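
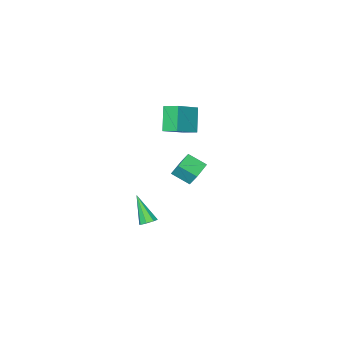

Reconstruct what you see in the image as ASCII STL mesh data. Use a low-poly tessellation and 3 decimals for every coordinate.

solid 
facet normal 0.036 0.570 -0.821
outer loop
vertex -1.155 -0.383 -3.964
vertex -1.695 -0.368 -3.977
vertex -1.31 -0.065 -3.75
endloop
endfacet
facet normal 0.888 0.138 0.438
outer loop
vertex -1.155 -0.383 -3.964
vertex -1.31 -0.065 -3.75
vertex -1.765 -1.472 -2.383
endloop
endfacet
facet normal 0.038 0.568 -0.822
outer loop
vertex -1.31 -0.065 -3.75
vertex -1.695 -0.368 -3.977
vertex -1.69 0.076 -3.67
endloop
endfacet
facet normal 0.369 0.584 0.723
outer loop
vertex -1.31 -0.065 -3.75
vertex -1.69 0.076 -3.67
vertex -1.765 -1.472 -2.383
endloop
endfacet
facet normal 0.035 0.568 -0.822
outer loop
vertex -1.69 0.076 -3.67
vertex -1.695 -0.368 -3.977
vertex -2.073 -0.044 -3.769
endloop
endfacet
facet normal -0.372 0.604 0.705
outer loop
vertex -1.69 0.076 -3.67
vertex -2.073 -0.044 -3.769
vertex -1.765 -1.472 -2.383
endloop
endfacet
facet normal 0.037 0.570 -0.821
outer loop
vertex -2.073 -0.044 -3.769
vertex -1.695 -0.368 -3.977
vertex -2.234 -0.353 -3.991
endloop
endfacet
facet normal -0.900 0.187 0.393
outer loop
vertex -2.073 -0.044 -3.769
vertex -2.234 -0.353 -3.991
vertex -1.765 -1.472 -2.383
endloop
endfacet
facet normal 0.037 0.568 -0.822
outer loop
vertex -2.234 -0.353 -3.991
vertex -1.695 -0.368 -3.977
vertex -2.08 -0.671 -4.204
endloop
endfacet
facet normal -0.907 -0.420 -0.028
outer loop
vertex -2.234 -0.353 -3.991
vertex -2.08 -0.671 -4.204
vertex -1.765 -1.472 -2.383
endloop
endfacet
facet normal 0.036 0.569 -0.821
outer loop
vertex -2.08 -0.671 -4.204
vertex -1.695 -0.368 -3.977
vertex -1.699 -0.812 -4.285
endloop
endfacet
facet normal -0.388 -0.867 -0.314
outer loop
vertex -2.08 -0.671 -4.204
vertex -1.699 -0.812 -4.285
vertex -1.765 -1.472 -2.383
endloop
endfacet
facet normal 0.038 0.569 -0.821
outer loop
vertex -1.699 -0.812 -4.285
vertex -1.695 -0.368 -3.977
vertex -1.316 -0.693 -4.185
endloop
endfacet
facet normal 0.353 -0.888 -0.296
outer loop
vertex -1.699 -0.812 -4.285
vertex -1.316 -0.693 -4.185
vertex -1.765 -1.472 -2.383
endloop
endfacet
facet normal 0.036 0.568 -0.822
outer loop
vertex -1.316 -0.693 -4.185
vertex -1.695 -0.368 -3.977
vertex -1.155 -0.383 -3.964
endloop
endfacet
facet normal 0.882 -0.470 0.017
outer loop
vertex -1.316 -0.693 -4.185
vertex -1.155 -0.383 -3.964
vertex -1.765 -1.472 -2.383
endloop
endfacet
facet normal -0.888 -0.110 -0.446
outer loop
vertex -4.694 -1.01 3.626
vertex -4.961 -0.108 3.935
vertex -4.073 -0.346 2.225
endloop
endfacet
facet normal 0.270 -0.911 -0.312
outer loop
vertex -2.519 -0.152 3.005
vertex -4.694 -1.01 3.626
vertex -4.073 -0.346 2.225
endloop
endfacet
facet normal -0.888 -0.111 -0.446
outer loop
vertex -4.073 -0.346 2.225
vertex -4.961 -0.108 3.935
vertex -4.341 0.556 2.534
endloop
endfacet
facet normal 0.371 0.398 -0.839
outer loop
vertex -4.341 0.556 2.534
vertex -2.519 -0.152 3.005
vertex -4.073 -0.346 2.225
endloop
endfacet
facet normal -0.372 -0.397 0.839
outer loop
vertex -4.694 -1.01 3.626
vertex -3.407 0.086 4.715
vertex -4.961 -0.108 3.935
endloop
endfacet
facet normal 0.270 -0.911 -0.312
outer loop
vertex -3.139 -0.816 4.406
vertex -4.694 -1.01 3.626
vertex -2.519 -0.152 3.005
endloop
endfacet
facet normal -0.371 -0.398 0.839
outer loop
vertex -3.139 -0.816 4.406
vertex -3.407 0.086 4.715
vertex -4.694 -1.01 3.626
endloop
endfacet
facet normal -0.270 0.911 0.312
outer loop
vertex -4.961 -0.108 3.935
vertex -3.407 0.086 4.715
vertex -4.341 0.556 2.534
endloop
endfacet
facet normal 0.371 0.397 -0.839
outer loop
vertex -2.786 0.75 3.314
vertex -2.519 -0.152 3.005
vertex -4.341 0.556 2.534
endloop
endfacet
facet normal -0.270 0.911 0.312
outer loop
vertex -4.341 0.556 2.534
vertex -3.407 0.086 4.715
vertex -2.786 0.75 3.314
endloop
endfacet
facet normal 0.888 0.110 0.445
outer loop
vertex -2.786 0.75 3.314
vertex -3.139 -0.816 4.406
vertex -2.519 -0.152 3.005
endloop
endfacet
facet normal 0.888 0.111 0.446
outer loop
vertex -3.407 0.086 4.715
vertex -3.139 -0.816 4.406
vertex -2.786 0.75 3.314
endloop
endfacet
facet normal -0.445 0.739 -0.506
outer loop
vertex -4.144 1.595 0.567
vertex -2.993 2.131 0.337
vertex -4.069 1.091 -0.235
endloop
endfacet
facet normal -0.892 -0.415 0.177
outer loop
vertex -3.527 0.189 0.383
vertex -4.144 1.595 0.567
vertex -4.069 1.091 -0.235
endloop
endfacet
facet normal -0.445 0.739 -0.507
outer loop
vertex -4.069 1.091 -0.235
vertex -2.993 2.131 0.337
vertex -2.918 1.626 -0.465
endloop
endfacet
facet normal 0.078 -0.531 -0.844
outer loop
vertex -2.918 1.626 -0.465
vertex -3.527 0.189 0.383
vertex -4.069 1.091 -0.235
endloop
endfacet
facet normal -0.079 0.531 0.844
outer loop
vertex -4.144 1.595 0.567
vertex -2.451 1.229 0.955
vertex -2.993 2.131 0.337
endloop
endfacet
facet normal -0.892 -0.415 0.178
outer loop
vertex -3.602 0.694 1.185
vertex -4.144 1.595 0.567
vertex -3.527 0.189 0.383
endloop
endfacet
facet normal -0.078 0.531 0.843
outer loop
vertex -3.602 0.694 1.185
vertex -2.451 1.229 0.955
vertex -4.144 1.595 0.567
endloop
endfacet
facet normal 0.893 0.415 -0.178
outer loop
vertex -2.993 2.131 0.337
vertex -2.451 1.229 0.955
vertex -2.918 1.626 -0.465
endloop
endfacet
facet normal 0.079 -0.531 -0.844
outer loop
vertex -2.376 0.725 0.153
vertex -3.527 0.189 0.383
vertex -2.918 1.626 -0.465
endloop
endfacet
facet normal 0.892 0.415 -0.177
outer loop
vertex -2.918 1.626 -0.465
vertex -2.451 1.229 0.955
vertex -2.376 0.725 0.153
endloop
endfacet
facet normal 0.445 -0.738 0.507
outer loop
vertex -2.376 0.725 0.153
vertex -3.602 0.694 1.185
vertex -3.527 0.189 0.383
endloop
endfacet
facet normal 0.445 -0.739 0.506
outer loop
vertex -2.451 1.229 0.955
vertex -3.602 0.694 1.185
vertex -2.376 0.725 0.153
endloop
endfacet

endsolid


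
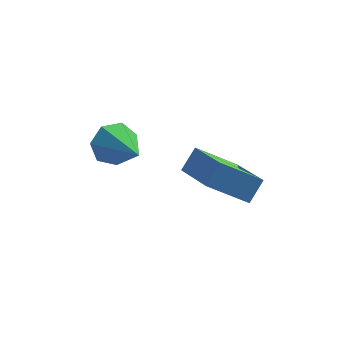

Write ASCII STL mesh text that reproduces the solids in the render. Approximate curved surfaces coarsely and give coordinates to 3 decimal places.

solid 
facet normal -0.333 0.810 -0.482
outer loop
vertex -3.352 3.072 0.438
vertex -4.037 3.127 1.004
vertex -3.23 3.498 1.07
endloop
endfacet
facet normal 0.987 -0.100 -0.123
outer loop
vertex -3.352 3.072 0.438
vertex -3.23 3.498 1.07
vertex -3.323 1.393 2.036
endloop
endfacet
facet normal -0.333 0.811 -0.482
outer loop
vertex -3.23 3.498 1.07
vertex -4.037 3.127 1.004
vertex -3.715 3.645 1.653
endloop
endfacet
facet normal 0.776 0.235 0.586
outer loop
vertex -3.23 3.498 1.07
vertex -3.715 3.645 1.653
vertex -3.323 1.393 2.036
endloop
endfacet
facet normal -0.333 0.811 -0.482
outer loop
vertex -3.715 3.645 1.653
vertex -4.037 3.127 1.004
vertex -4.442 3.402 1.747
endloop
endfacet
facet normal 0.067 0.179 0.982
outer loop
vertex -3.715 3.645 1.653
vertex -4.442 3.402 1.747
vertex -3.323 1.393 2.036
endloop
endfacet
facet normal -0.333 0.810 -0.482
outer loop
vertex -4.442 3.402 1.747
vertex -4.037 3.127 1.004
vertex -4.864 2.952 1.282
endloop
endfacet
facet normal -0.603 -0.226 0.765
outer loop
vertex -4.442 3.402 1.747
vertex -4.864 2.952 1.282
vertex -3.323 1.393 2.036
endloop
endfacet
facet normal -0.334 0.810 -0.482
outer loop
vertex -4.864 2.952 1.282
vertex -4.037 3.127 1.004
vertex -4.662 2.634 0.608
endloop
endfacet
facet normal -0.731 -0.675 0.099
outer loop
vertex -4.864 2.952 1.282
vertex -4.662 2.634 0.608
vertex -3.323 1.393 2.036
endloop
endfacet
facet normal -0.334 0.810 -0.482
outer loop
vertex -4.662 2.634 0.608
vertex -4.037 3.127 1.004
vertex -3.99 2.687 0.232
endloop
endfacet
facet normal -0.222 -0.829 -0.513
outer loop
vertex -4.662 2.634 0.608
vertex -3.99 2.687 0.232
vertex -3.323 1.393 2.036
endloop
endfacet
facet normal -0.333 0.810 -0.482
outer loop
vertex -3.99 2.687 0.232
vertex -4.037 3.127 1.004
vertex -3.352 3.072 0.438
endloop
endfacet
facet normal 0.544 -0.574 -0.613
outer loop
vertex -3.99 2.687 0.232
vertex -3.352 3.072 0.438
vertex -3.323 1.393 2.036
endloop
endfacet
facet normal -0.789 -0.005 0.615
outer loop
vertex -1.172 0.546 0.957
vertex -0.638 1.075 1.646
vertex -1.817 2.256 0.143
endloop
endfacet
facet normal -0.523 -0.519 -0.676
outer loop
vertex -0.342 2.265 -1.006
vertex -1.172 0.546 0.957
vertex -1.817 2.256 0.143
endloop
endfacet
facet normal -0.789 -0.005 0.615
outer loop
vertex -1.817 2.256 0.143
vertex -0.638 1.075 1.646
vertex -1.283 2.785 0.833
endloop
endfacet
facet normal -0.322 0.855 -0.406
outer loop
vertex -1.283 2.785 0.833
vertex -0.342 2.265 -1.006
vertex -1.817 2.256 0.143
endloop
endfacet
facet normal 0.322 -0.855 0.407
outer loop
vertex -1.172 0.546 0.957
vertex 0.837 1.084 0.497
vertex -0.638 1.075 1.646
endloop
endfacet
facet normal -0.524 -0.519 -0.676
outer loop
vertex 0.303 0.555 -0.193
vertex -1.172 0.546 0.957
vertex -0.342 2.265 -1.006
endloop
endfacet
facet normal 0.322 -0.855 0.406
outer loop
vertex 0.303 0.555 -0.193
vertex 0.837 1.084 0.497
vertex -1.172 0.546 0.957
endloop
endfacet
facet normal 0.523 0.519 0.676
outer loop
vertex -0.638 1.075 1.646
vertex 0.837 1.084 0.497
vertex -1.283 2.785 0.833
endloop
endfacet
facet normal -0.322 0.855 -0.407
outer loop
vertex 0.192 2.794 -0.317
vertex -0.342 2.265 -1.006
vertex -1.283 2.785 0.833
endloop
endfacet
facet normal 0.524 0.519 0.676
outer loop
vertex -1.283 2.785 0.833
vertex 0.837 1.084 0.497
vertex 0.192 2.794 -0.317
endloop
endfacet
facet normal 0.789 0.005 -0.615
outer loop
vertex 0.192 2.794 -0.317
vertex 0.303 0.555 -0.193
vertex -0.342 2.265 -1.006
endloop
endfacet
facet normal 0.789 0.005 -0.614
outer loop
vertex 0.837 1.084 0.497
vertex 0.303 0.555 -0.193
vertex 0.192 2.794 -0.317
endloop
endfacet

endsolid


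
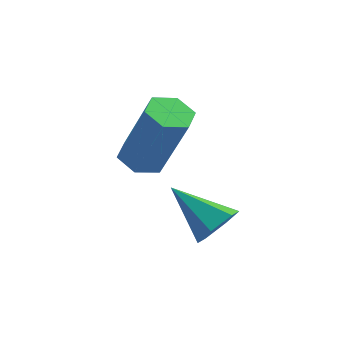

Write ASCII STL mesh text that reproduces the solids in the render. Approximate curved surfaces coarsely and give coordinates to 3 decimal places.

solid 
facet normal -0.430 0.106 -0.897
outer loop
vertex -3.452 3.06 1.348
vertex -4.022 3.184 1.636
vertex -3.614 3.671 1.498
endloop
endfacet
facet normal 0.868 0.323 -0.377
outer loop
vertex -3.452 3.06 1.348
vertex -3.614 3.671 1.498
vertex -2.529 2.833 3.277
endloop
endfacet
facet normal 0.868 0.322 -0.378
outer loop
vertex -2.529 2.833 3.277
vertex -3.614 3.671 1.498
vertex -2.691 3.444 3.426
endloop
endfacet
facet normal 0.430 -0.105 0.897
outer loop
vertex -2.529 2.833 3.277
vertex -2.691 3.444 3.426
vertex -3.098 2.956 3.564
endloop
endfacet
facet normal -0.430 0.106 -0.897
outer loop
vertex -3.614 3.671 1.498
vertex -4.022 3.184 1.636
vertex -4.184 3.795 1.786
endloop
endfacet
facet normal 0.218 0.976 0.011
outer loop
vertex -3.614 3.671 1.498
vertex -4.184 3.795 1.786
vertex -2.691 3.444 3.426
endloop
endfacet
facet normal 0.218 0.976 0.011
outer loop
vertex -2.691 3.444 3.426
vertex -4.184 3.795 1.786
vertex -3.261 3.568 3.714
endloop
endfacet
facet normal 0.430 -0.105 0.897
outer loop
vertex -2.691 3.444 3.426
vertex -3.261 3.568 3.714
vertex -3.098 2.956 3.564
endloop
endfacet
facet normal -0.429 0.106 -0.897
outer loop
vertex -4.184 3.795 1.786
vertex -4.022 3.184 1.636
vertex -4.591 3.307 1.923
endloop
endfacet
facet normal -0.651 0.652 0.388
outer loop
vertex -4.184 3.795 1.786
vertex -4.591 3.307 1.923
vertex -3.261 3.568 3.714
endloop
endfacet
facet normal -0.651 0.653 0.388
outer loop
vertex -3.261 3.568 3.714
vertex -4.591 3.307 1.923
vertex -3.668 3.08 3.852
endloop
endfacet
facet normal 0.430 -0.105 0.897
outer loop
vertex -3.261 3.568 3.714
vertex -3.668 3.08 3.852
vertex -3.098 2.956 3.564
endloop
endfacet
facet normal -0.430 0.105 -0.897
outer loop
vertex -4.591 3.307 1.923
vertex -4.022 3.184 1.636
vertex -4.429 2.696 1.774
endloop
endfacet
facet normal -0.868 -0.322 0.377
outer loop
vertex -4.591 3.307 1.923
vertex -4.429 2.696 1.774
vertex -3.668 3.08 3.852
endloop
endfacet
facet normal -0.868 -0.323 0.378
outer loop
vertex -3.668 3.08 3.852
vertex -4.429 2.696 1.774
vertex -3.506 2.469 3.702
endloop
endfacet
facet normal 0.430 -0.106 0.897
outer loop
vertex -3.668 3.08 3.852
vertex -3.506 2.469 3.702
vertex -3.098 2.956 3.564
endloop
endfacet
facet normal -0.430 0.105 -0.897
outer loop
vertex -4.429 2.696 1.774
vertex -4.022 3.184 1.636
vertex -3.859 2.572 1.486
endloop
endfacet
facet normal -0.218 -0.976 -0.011
outer loop
vertex -4.429 2.696 1.774
vertex -3.859 2.572 1.486
vertex -3.506 2.469 3.702
endloop
endfacet
facet normal -0.218 -0.976 -0.011
outer loop
vertex -3.506 2.469 3.702
vertex -3.859 2.572 1.486
vertex -2.936 2.345 3.414
endloop
endfacet
facet normal 0.430 -0.106 0.897
outer loop
vertex -3.506 2.469 3.702
vertex -2.936 2.345 3.414
vertex -3.098 2.956 3.564
endloop
endfacet
facet normal -0.430 0.105 -0.897
outer loop
vertex -3.859 2.572 1.486
vertex -4.022 3.184 1.636
vertex -3.452 3.06 1.348
endloop
endfacet
facet normal 0.651 -0.653 -0.388
outer loop
vertex -3.859 2.572 1.486
vertex -3.452 3.06 1.348
vertex -2.936 2.345 3.414
endloop
endfacet
facet normal 0.651 -0.652 -0.388
outer loop
vertex -2.936 2.345 3.414
vertex -3.452 3.06 1.348
vertex -2.529 2.833 3.277
endloop
endfacet
facet normal 0.429 -0.106 0.897
outer loop
vertex -2.936 2.345 3.414
vertex -2.529 2.833 3.277
vertex -3.098 2.956 3.564
endloop
endfacet
facet normal 0.822 -0.039 -0.568
outer loop
vertex -1.07 2.281 1.024
vertex -1.452 2.349 0.466
vertex -1.209 2.901 0.78
endloop
endfacet
facet normal 0.214 0.399 0.892
outer loop
vertex -1.07 2.281 1.024
vertex -1.209 2.901 0.78
vertex -2.768 2.411 1.374
endloop
endfacet
facet normal 0.822 -0.039 -0.568
outer loop
vertex -1.209 2.901 0.78
vertex -1.452 2.349 0.466
vertex -1.592 2.968 0.221
endloop
endfacet
facet normal -0.202 0.947 0.252
outer loop
vertex -1.209 2.901 0.78
vertex -1.592 2.968 0.221
vertex -2.768 2.411 1.374
endloop
endfacet
facet normal 0.822 -0.039 -0.568
outer loop
vertex -1.592 2.968 0.221
vertex -1.452 2.349 0.466
vertex -1.835 2.416 -0.093
endloop
endfacet
facet normal -0.700 0.560 -0.443
outer loop
vertex -1.592 2.968 0.221
vertex -1.835 2.416 -0.093
vertex -2.768 2.411 1.374
endloop
endfacet
facet normal 0.822 -0.040 -0.568
outer loop
vertex -1.835 2.416 -0.093
vertex -1.452 2.349 0.466
vertex -1.696 1.797 0.152
endloop
endfacet
facet normal -0.782 -0.373 -0.499
outer loop
vertex -1.835 2.416 -0.093
vertex -1.696 1.797 0.152
vertex -2.768 2.411 1.374
endloop
endfacet
facet normal 0.822 -0.040 -0.569
outer loop
vertex -1.696 1.797 0.152
vertex -1.452 2.349 0.466
vertex -1.313 1.73 0.71
endloop
endfacet
facet normal -0.366 -0.920 0.141
outer loop
vertex -1.696 1.797 0.152
vertex -1.313 1.73 0.71
vertex -2.768 2.411 1.374
endloop
endfacet
facet normal 0.822 -0.039 -0.568
outer loop
vertex -1.313 1.73 0.71
vertex -1.452 2.349 0.466
vertex -1.07 2.281 1.024
endloop
endfacet
facet normal 0.131 -0.534 0.835
outer loop
vertex -1.313 1.73 0.71
vertex -1.07 2.281 1.024
vertex -2.768 2.411 1.374
endloop
endfacet

endsolid


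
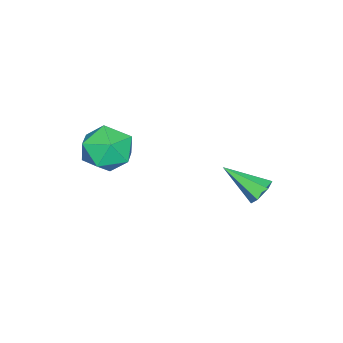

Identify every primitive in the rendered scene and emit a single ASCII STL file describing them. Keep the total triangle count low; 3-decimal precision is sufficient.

solid 
facet normal -0.078 0.831 -0.551
outer loop
vertex -1.363 -0.019 0.156
vertex -1.542 -0.312 -0.26
vertex -1.892 -0.108 0.097
endloop
endfacet
facet normal -0.152 0.271 0.951
outer loop
vertex -1.363 -0.019 0.156
vertex -1.892 -0.108 0.097
vertex -1.418 -1.608 0.6
endloop
endfacet
facet normal -0.080 0.830 -0.552
outer loop
vertex -1.892 -0.108 0.097
vertex -1.542 -0.312 -0.26
vertex -2.071 -0.402 -0.319
endloop
endfacet
facet normal -0.878 -0.122 0.464
outer loop
vertex -1.892 -0.108 0.097
vertex -2.071 -0.402 -0.319
vertex -1.418 -1.608 0.6
endloop
endfacet
facet normal -0.080 0.830 -0.552
outer loop
vertex -2.071 -0.402 -0.319
vertex -1.542 -0.312 -0.26
vertex -1.722 -0.606 -0.676
endloop
endfacet
facet normal -0.704 -0.631 -0.328
outer loop
vertex -2.071 -0.402 -0.319
vertex -1.722 -0.606 -0.676
vertex -1.418 -1.608 0.6
endloop
endfacet
facet normal -0.079 0.830 -0.552
outer loop
vertex -1.722 -0.606 -0.676
vertex -1.542 -0.312 -0.26
vertex -1.192 -0.516 -0.617
endloop
endfacet
facet normal 0.198 -0.748 -0.634
outer loop
vertex -1.722 -0.606 -0.676
vertex -1.192 -0.516 -0.617
vertex -1.418 -1.608 0.6
endloop
endfacet
facet normal -0.080 0.830 -0.552
outer loop
vertex -1.192 -0.516 -0.617
vertex -1.542 -0.312 -0.26
vertex -1.013 -0.222 -0.201
endloop
endfacet
facet normal 0.923 -0.355 -0.147
outer loop
vertex -1.192 -0.516 -0.617
vertex -1.013 -0.222 -0.201
vertex -1.418 -1.608 0.6
endloop
endfacet
facet normal -0.080 0.831 -0.551
outer loop
vertex -1.013 -0.222 -0.201
vertex -1.542 -0.312 -0.26
vertex -1.363 -0.019 0.156
endloop
endfacet
facet normal 0.748 0.154 0.645
outer loop
vertex -1.013 -0.222 -0.201
vertex -1.363 -0.019 0.156
vertex -1.418 -1.608 0.6
endloop
endfacet
facet normal -0.622 -0.551 0.557
outer loop
vertex 1.338 -3.91 3.499
vertex 1.949 -4.618 3.481
vertex 1.994 -3.979 4.163
endloop
endfacet
facet normal -0.696 0.145 0.703
outer loop
vertex 1.338 -3.91 3.499
vertex 1.994 -3.979 4.163
vertex 1.791 -3.145 3.79
endloop
endfacet
facet normal -0.872 0.479 0.098
outer loop
vertex 1.338 -3.91 3.499
vertex 1.791 -3.145 3.79
vertex 1.621 -3.269 2.879
endloop
endfacet
facet normal -0.907 -0.008 -0.422
outer loop
vertex 1.338 -3.91 3.499
vertex 1.621 -3.269 2.879
vertex 1.718 -4.179 2.687
endloop
endfacet
facet normal -0.752 -0.645 -0.138
outer loop
vertex 1.338 -3.91 3.499
vertex 1.718 -4.179 2.687
vertex 1.949 -4.618 3.481
endloop
endfacet
facet normal -0.063 0.395 0.917
outer loop
vertex 1.791 -3.145 3.79
vertex 1.994 -3.979 4.163
vertex 2.682 -3.381 3.953
endloop
endfacet
facet normal 0.058 -0.730 0.681
outer loop
vertex 1.994 -3.979 4.163
vertex 1.949 -4.618 3.481
vertex 2.779 -4.291 3.761
endloop
endfacet
facet normal -0.153 -0.883 -0.444
outer loop
vertex 1.949 -4.618 3.481
vertex 1.718 -4.179 2.687
vertex 2.609 -4.415 2.85
endloop
endfacet
facet normal -0.404 0.147 -0.903
outer loop
vertex 1.718 -4.179 2.687
vertex 1.621 -3.269 2.879
vertex 2.406 -3.581 2.477
endloop
endfacet
facet normal -0.348 0.936 -0.062
outer loop
vertex 1.621 -3.269 2.879
vertex 1.791 -3.145 3.79
vertex 2.451 -2.942 3.159
endloop
endfacet
facet normal 0.907 0.008 0.422
outer loop
vertex 3.062 -3.65 3.141
vertex 2.682 -3.381 3.953
vertex 2.779 -4.291 3.761
endloop
endfacet
facet normal 0.872 -0.479 -0.098
outer loop
vertex 3.062 -3.65 3.141
vertex 2.779 -4.291 3.761
vertex 2.609 -4.415 2.85
endloop
endfacet
facet normal 0.696 -0.145 -0.703
outer loop
vertex 3.062 -3.65 3.141
vertex 2.609 -4.415 2.85
vertex 2.406 -3.581 2.477
endloop
endfacet
facet normal 0.622 0.551 -0.557
outer loop
vertex 3.062 -3.65 3.141
vertex 2.406 -3.581 2.477
vertex 2.451 -2.942 3.159
endloop
endfacet
facet normal 0.752 0.645 0.138
outer loop
vertex 3.062 -3.65 3.141
vertex 2.451 -2.942 3.159
vertex 2.682 -3.381 3.953
endloop
endfacet
facet normal 0.404 -0.147 0.903
outer loop
vertex 2.779 -4.291 3.761
vertex 2.682 -3.381 3.953
vertex 1.994 -3.979 4.163
endloop
endfacet
facet normal 0.348 -0.936 0.062
outer loop
vertex 2.609 -4.415 2.85
vertex 2.779 -4.291 3.761
vertex 1.949 -4.618 3.481
endloop
endfacet
facet normal 0.063 -0.395 -0.917
outer loop
vertex 2.406 -3.581 2.477
vertex 2.609 -4.415 2.85
vertex 1.718 -4.179 2.687
endloop
endfacet
facet normal -0.058 0.730 -0.681
outer loop
vertex 2.451 -2.942 3.159
vertex 2.406 -3.581 2.477
vertex 1.621 -3.269 2.879
endloop
endfacet
facet normal 0.153 0.883 0.444
outer loop
vertex 2.682 -3.381 3.953
vertex 2.451 -2.942 3.159
vertex 1.791 -3.145 3.79
endloop
endfacet

endsolid


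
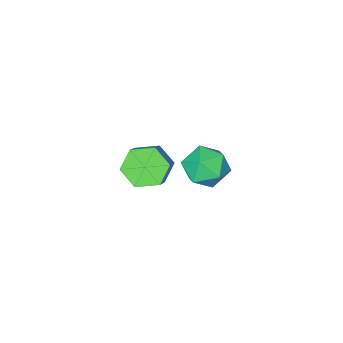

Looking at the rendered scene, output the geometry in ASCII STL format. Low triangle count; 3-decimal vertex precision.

solid 
facet normal 0.105 0.693 0.713
outer loop
vertex -2.601 4.796 1.905
vertex -3.182 4.325 2.449
vertex -2.274 4.152 2.483
endloop
endfacet
facet normal 0.699 0.641 0.319
outer loop
vertex -2.601 4.796 1.905
vertex -2.274 4.152 2.483
vertex -1.939 4.215 1.622
endloop
endfacet
facet normal 0.524 0.772 -0.360
outer loop
vertex -2.601 4.796 1.905
vertex -1.939 4.215 1.622
vertex -2.64 4.427 1.057
endloop
endfacet
facet normal -0.175 0.906 -0.386
outer loop
vertex -2.601 4.796 1.905
vertex -2.64 4.427 1.057
vertex -3.408 4.496 1.568
endloop
endfacet
facet normal -0.434 0.857 0.278
outer loop
vertex -2.601 4.796 1.905
vertex -3.408 4.496 1.568
vertex -3.182 4.325 2.449
endloop
endfacet
facet normal 0.932 -0.034 0.360
outer loop
vertex -1.939 4.215 1.622
vertex -2.274 4.152 2.483
vertex -2.112 3.384 1.992
endloop
endfacet
facet normal -0.027 0.052 0.998
outer loop
vertex -2.274 4.152 2.483
vertex -3.182 4.325 2.449
vertex -2.88 3.453 2.503
endloop
endfacet
facet normal -0.902 0.318 0.293
outer loop
vertex -3.182 4.325 2.449
vertex -3.408 4.496 1.568
vertex -3.581 3.665 1.938
endloop
endfacet
facet normal -0.483 0.397 -0.780
outer loop
vertex -3.408 4.496 1.568
vertex -2.64 4.427 1.057
vertex -3.246 3.728 1.077
endloop
endfacet
facet normal 0.650 0.179 -0.739
outer loop
vertex -2.64 4.427 1.057
vertex -1.939 4.215 1.622
vertex -2.338 3.555 1.111
endloop
endfacet
facet normal 0.175 -0.906 0.386
outer loop
vertex -2.919 3.084 1.655
vertex -2.112 3.384 1.992
vertex -2.88 3.453 2.503
endloop
endfacet
facet normal -0.524 -0.772 0.360
outer loop
vertex -2.919 3.084 1.655
vertex -2.88 3.453 2.503
vertex -3.581 3.665 1.938
endloop
endfacet
facet normal -0.699 -0.641 -0.319
outer loop
vertex -2.919 3.084 1.655
vertex -3.581 3.665 1.938
vertex -3.246 3.728 1.077
endloop
endfacet
facet normal -0.105 -0.693 -0.713
outer loop
vertex -2.919 3.084 1.655
vertex -3.246 3.728 1.077
vertex -2.338 3.555 1.111
endloop
endfacet
facet normal 0.434 -0.857 -0.278
outer loop
vertex -2.919 3.084 1.655
vertex -2.338 3.555 1.111
vertex -2.112 3.384 1.992
endloop
endfacet
facet normal 0.483 -0.397 0.780
outer loop
vertex -2.88 3.453 2.503
vertex -2.112 3.384 1.992
vertex -2.274 4.152 2.483
endloop
endfacet
facet normal -0.650 -0.179 0.739
outer loop
vertex -3.581 3.665 1.938
vertex -2.88 3.453 2.503
vertex -3.182 4.325 2.449
endloop
endfacet
facet normal -0.932 0.034 -0.360
outer loop
vertex -3.246 3.728 1.077
vertex -3.581 3.665 1.938
vertex -3.408 4.496 1.568
endloop
endfacet
facet normal 0.027 -0.052 -0.998
outer loop
vertex -2.338 3.555 1.111
vertex -3.246 3.728 1.077
vertex -2.64 4.427 1.057
endloop
endfacet
facet normal 0.902 -0.318 -0.293
outer loop
vertex -2.112 3.384 1.992
vertex -2.338 3.555 1.111
vertex -1.939 4.215 1.622
endloop
endfacet
facet normal -0.601 -0.497 -0.626
outer loop
vertex -3.169 -0.181 -2.614
vertex -3.764 -0.326 -1.927
vertex -3.841 0.427 -2.451
endloop
endfacet
facet normal 0.325 0.563 -0.760
outer loop
vertex -3.169 -0.181 -2.614
vertex -3.841 0.427 -2.451
vertex -2.501 0.371 -1.92
endloop
endfacet
facet normal 0.325 0.563 -0.760
outer loop
vertex -2.501 0.371 -1.92
vertex -3.841 0.427 -2.451
vertex -3.173 0.978 -1.757
endloop
endfacet
facet normal 0.601 0.497 0.626
outer loop
vertex -2.501 0.371 -1.92
vertex -3.173 0.978 -1.757
vertex -3.096 0.226 -1.233
endloop
endfacet
facet normal -0.602 -0.497 -0.625
outer loop
vertex -3.841 0.427 -2.451
vertex -3.764 -0.326 -1.927
vertex -4.435 0.282 -1.764
endloop
endfacet
facet normal -0.469 0.854 -0.226
outer loop
vertex -3.841 0.427 -2.451
vertex -4.435 0.282 -1.764
vertex -3.173 0.978 -1.757
endloop
endfacet
facet normal -0.469 0.854 -0.226
outer loop
vertex -3.173 0.978 -1.757
vertex -4.435 0.282 -1.764
vertex -3.767 0.833 -1.07
endloop
endfacet
facet normal 0.602 0.497 0.625
outer loop
vertex -3.173 0.978 -1.757
vertex -3.767 0.833 -1.07
vertex -3.096 0.226 -1.233
endloop
endfacet
facet normal -0.602 -0.496 -0.626
outer loop
vertex -4.435 0.282 -1.764
vertex -3.764 -0.326 -1.927
vertex -4.359 -0.471 -1.24
endloop
endfacet
facet normal -0.794 0.291 0.533
outer loop
vertex -4.435 0.282 -1.764
vertex -4.359 -0.471 -1.24
vertex -3.767 0.833 -1.07
endloop
endfacet
facet normal -0.794 0.291 0.533
outer loop
vertex -3.767 0.833 -1.07
vertex -4.359 -0.471 -1.24
vertex -3.691 0.081 -0.546
endloop
endfacet
facet normal 0.601 0.497 0.626
outer loop
vertex -3.767 0.833 -1.07
vertex -3.691 0.081 -0.546
vertex -3.096 0.226 -1.233
endloop
endfacet
facet normal -0.601 -0.497 -0.626
outer loop
vertex -4.359 -0.471 -1.24
vertex -3.764 -0.326 -1.927
vertex -3.687 -1.078 -1.403
endloop
endfacet
facet normal -0.324 -0.563 0.760
outer loop
vertex -4.359 -0.471 -1.24
vertex -3.687 -1.078 -1.403
vertex -3.691 0.081 -0.546
endloop
endfacet
facet normal -0.325 -0.563 0.760
outer loop
vertex -3.691 0.081 -0.546
vertex -3.687 -1.078 -1.403
vertex -3.019 -0.527 -0.709
endloop
endfacet
facet normal 0.601 0.497 0.626
outer loop
vertex -3.691 0.081 -0.546
vertex -3.019 -0.527 -0.709
vertex -3.096 0.226 -1.233
endloop
endfacet
facet normal -0.602 -0.497 -0.625
outer loop
vertex -3.687 -1.078 -1.403
vertex -3.764 -0.326 -1.927
vertex -3.093 -0.933 -2.09
endloop
endfacet
facet normal 0.469 -0.854 0.226
outer loop
vertex -3.687 -1.078 -1.403
vertex -3.093 -0.933 -2.09
vertex -3.019 -0.527 -0.709
endloop
endfacet
facet normal 0.469 -0.854 0.226
outer loop
vertex -3.019 -0.527 -0.709
vertex -3.093 -0.933 -2.09
vertex -2.425 -0.382 -1.396
endloop
endfacet
facet normal 0.602 0.497 0.625
outer loop
vertex -3.019 -0.527 -0.709
vertex -2.425 -0.382 -1.396
vertex -3.096 0.226 -1.233
endloop
endfacet
facet normal -0.601 -0.497 -0.626
outer loop
vertex -3.093 -0.933 -2.09
vertex -3.764 -0.326 -1.927
vertex -3.169 -0.181 -2.614
endloop
endfacet
facet normal 0.794 -0.291 -0.533
outer loop
vertex -3.093 -0.933 -2.09
vertex -3.169 -0.181 -2.614
vertex -2.425 -0.382 -1.396
endloop
endfacet
facet normal 0.794 -0.291 -0.533
outer loop
vertex -2.425 -0.382 -1.396
vertex -3.169 -0.181 -2.614
vertex -2.501 0.371 -1.92
endloop
endfacet
facet normal 0.602 0.496 0.626
outer loop
vertex -2.425 -0.382 -1.396
vertex -2.501 0.371 -1.92
vertex -3.096 0.226 -1.233
endloop
endfacet

endsolid


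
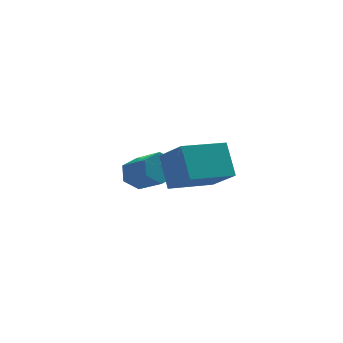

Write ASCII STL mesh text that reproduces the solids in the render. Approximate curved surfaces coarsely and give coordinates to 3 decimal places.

solid 
facet normal -0.950 -0.225 0.217
outer loop
vertex 1.865 -2.759 -0.294
vertex 1.85 -1.67 0.766
vertex 1.356 -1.683 -1.407
endloop
endfacet
facet normal 0.010 -0.717 -0.697
outer loop
vertex 3.19 -1.25 -1.826
vertex 1.865 -2.759 -0.294
vertex 1.356 -1.683 -1.407
endloop
endfacet
facet normal -0.950 -0.225 0.217
outer loop
vertex 1.356 -1.683 -1.407
vertex 1.85 -1.67 0.766
vertex 1.341 -0.594 -0.347
endloop
endfacet
facet normal -0.312 0.660 -0.683
outer loop
vertex 1.341 -0.594 -0.347
vertex 3.19 -1.25 -1.826
vertex 1.356 -1.683 -1.407
endloop
endfacet
facet normal 0.312 -0.660 0.683
outer loop
vertex 1.865 -2.759 -0.294
vertex 3.684 -1.237 0.347
vertex 1.85 -1.67 0.766
endloop
endfacet
facet normal 0.010 -0.717 -0.697
outer loop
vertex 3.699 -2.326 -0.713
vertex 1.865 -2.759 -0.294
vertex 3.19 -1.25 -1.826
endloop
endfacet
facet normal 0.312 -0.660 0.683
outer loop
vertex 3.699 -2.326 -0.713
vertex 3.684 -1.237 0.347
vertex 1.865 -2.759 -0.294
endloop
endfacet
facet normal -0.010 0.717 0.697
outer loop
vertex 1.85 -1.67 0.766
vertex 3.684 -1.237 0.347
vertex 1.341 -0.594 -0.347
endloop
endfacet
facet normal -0.312 0.660 -0.683
outer loop
vertex 3.175 -0.161 -0.766
vertex 3.19 -1.25 -1.826
vertex 1.341 -0.594 -0.347
endloop
endfacet
facet normal -0.010 0.717 0.697
outer loop
vertex 1.341 -0.594 -0.347
vertex 3.684 -1.237 0.347
vertex 3.175 -0.161 -0.766
endloop
endfacet
facet normal 0.950 0.225 -0.217
outer loop
vertex 3.175 -0.161 -0.766
vertex 3.699 -2.326 -0.713
vertex 3.19 -1.25 -1.826
endloop
endfacet
facet normal 0.950 0.225 -0.217
outer loop
vertex 3.684 -1.237 0.347
vertex 3.699 -2.326 -0.713
vertex 3.175 -0.161 -0.766
endloop
endfacet
facet normal -0.289 0.741 -0.607
outer loop
vertex 2.125 3.314 -3.591
vertex 1.461 2.979 -3.684
vertex 1.557 3.472 -3.128
endloop
endfacet
facet normal 0.585 0.638 0.500
outer loop
vertex 2.125 3.314 -3.591
vertex 1.557 3.472 -3.128
vertex 2.663 1.937 -2.463
endloop
endfacet
facet normal 0.586 0.638 0.500
outer loop
vertex 2.663 1.937 -2.463
vertex 1.557 3.472 -3.128
vertex 2.095 2.095 -1.999
endloop
endfacet
facet normal 0.290 -0.740 0.607
outer loop
vertex 2.663 1.937 -2.463
vertex 2.095 2.095 -1.999
vertex 1.999 1.601 -2.556
endloop
endfacet
facet normal -0.290 0.740 -0.606
outer loop
vertex 1.557 3.472 -3.128
vertex 1.461 2.979 -3.684
vertex 0.893 3.136 -3.221
endloop
endfacet
facet normal -0.364 0.502 0.785
outer loop
vertex 1.557 3.472 -3.128
vertex 0.893 3.136 -3.221
vertex 2.095 2.095 -1.999
endloop
endfacet
facet normal -0.364 0.502 0.785
outer loop
vertex 2.095 2.095 -1.999
vertex 0.893 3.136 -3.221
vertex 1.431 1.759 -2.092
endloop
endfacet
facet normal 0.290 -0.740 0.607
outer loop
vertex 2.095 2.095 -1.999
vertex 1.431 1.759 -2.092
vertex 1.999 1.601 -2.556
endloop
endfacet
facet normal -0.290 0.740 -0.606
outer loop
vertex 0.893 3.136 -3.221
vertex 1.461 2.979 -3.684
vertex 0.797 2.643 -3.777
endloop
endfacet
facet normal -0.949 -0.137 0.285
outer loop
vertex 0.893 3.136 -3.221
vertex 0.797 2.643 -3.777
vertex 1.431 1.759 -2.092
endloop
endfacet
facet normal -0.949 -0.137 0.285
outer loop
vertex 1.431 1.759 -2.092
vertex 0.797 2.643 -3.777
vertex 1.335 1.266 -2.649
endloop
endfacet
facet normal 0.289 -0.741 0.606
outer loop
vertex 1.431 1.759 -2.092
vertex 1.335 1.266 -2.649
vertex 1.999 1.601 -2.556
endloop
endfacet
facet normal -0.290 0.740 -0.607
outer loop
vertex 0.797 2.643 -3.777
vertex 1.461 2.979 -3.684
vertex 1.365 2.485 -4.241
endloop
endfacet
facet normal -0.586 -0.638 -0.500
outer loop
vertex 0.797 2.643 -3.777
vertex 1.365 2.485 -4.241
vertex 1.335 1.266 -2.649
endloop
endfacet
facet normal -0.585 -0.639 -0.500
outer loop
vertex 1.335 1.266 -2.649
vertex 1.365 2.485 -4.241
vertex 1.903 1.108 -3.112
endloop
endfacet
facet normal 0.289 -0.741 0.607
outer loop
vertex 1.335 1.266 -2.649
vertex 1.903 1.108 -3.112
vertex 1.999 1.601 -2.556
endloop
endfacet
facet normal -0.290 0.740 -0.607
outer loop
vertex 1.365 2.485 -4.241
vertex 1.461 2.979 -3.684
vertex 2.029 2.821 -4.148
endloop
endfacet
facet normal 0.364 -0.502 -0.785
outer loop
vertex 1.365 2.485 -4.241
vertex 2.029 2.821 -4.148
vertex 1.903 1.108 -3.112
endloop
endfacet
facet normal 0.364 -0.502 -0.785
outer loop
vertex 1.903 1.108 -3.112
vertex 2.029 2.821 -4.148
vertex 2.567 1.444 -3.019
endloop
endfacet
facet normal 0.290 -0.740 0.606
outer loop
vertex 1.903 1.108 -3.112
vertex 2.567 1.444 -3.019
vertex 1.999 1.601 -2.556
endloop
endfacet
facet normal -0.289 0.741 -0.606
outer loop
vertex 2.029 2.821 -4.148
vertex 1.461 2.979 -3.684
vertex 2.125 3.314 -3.591
endloop
endfacet
facet normal 0.949 0.137 -0.285
outer loop
vertex 2.029 2.821 -4.148
vertex 2.125 3.314 -3.591
vertex 2.567 1.444 -3.019
endloop
endfacet
facet normal 0.949 0.137 -0.285
outer loop
vertex 2.567 1.444 -3.019
vertex 2.125 3.314 -3.591
vertex 2.663 1.937 -2.463
endloop
endfacet
facet normal 0.290 -0.740 0.606
outer loop
vertex 2.567 1.444 -3.019
vertex 2.663 1.937 -2.463
vertex 1.999 1.601 -2.556
endloop
endfacet

endsolid


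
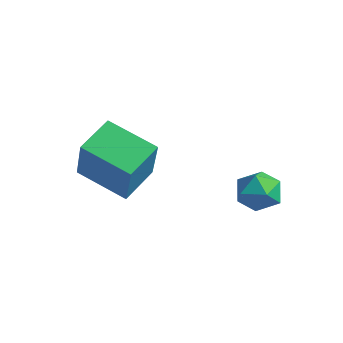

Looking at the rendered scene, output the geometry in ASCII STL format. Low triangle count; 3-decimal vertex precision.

solid 
facet normal -0.010 0.477 0.879
outer loop
vertex -1.067 1.369 -3.62
vertex -0.782 0.855 -3.338
vertex -0.416 1.331 -3.592
endloop
endfacet
facet normal 0.040 0.940 0.339
outer loop
vertex -1.067 1.369 -3.62
vertex -0.416 1.331 -3.592
vertex -0.708 1.54 -4.137
endloop
endfacet
facet normal -0.527 0.846 -0.086
outer loop
vertex -1.067 1.369 -3.62
vertex -0.708 1.54 -4.137
vertex -1.253 1.192 -4.219
endloop
endfacet
facet normal -0.926 0.324 0.192
outer loop
vertex -1.067 1.369 -3.62
vertex -1.253 1.192 -4.219
vertex -1.299 0.769 -3.726
endloop
endfacet
facet normal -0.608 0.096 0.788
outer loop
vertex -1.067 1.369 -3.62
vertex -1.299 0.769 -3.726
vertex -0.782 0.855 -3.338
endloop
endfacet
facet normal 0.626 0.779 -0.037
outer loop
vertex -0.708 1.54 -4.137
vertex -0.416 1.331 -3.592
vertex -0.201 1.131 -4.174
endloop
endfacet
facet normal 0.545 0.028 0.838
outer loop
vertex -0.416 1.331 -3.592
vertex -0.782 0.855 -3.338
vertex -0.247 0.708 -3.681
endloop
endfacet
facet normal -0.422 -0.586 0.692
outer loop
vertex -0.782 0.855 -3.338
vertex -1.299 0.769 -3.726
vertex -0.792 0.36 -3.763
endloop
endfacet
facet normal -0.938 -0.215 -0.272
outer loop
vertex -1.299 0.769 -3.726
vertex -1.253 1.192 -4.219
vertex -1.084 0.569 -4.308
endloop
endfacet
facet normal -0.291 0.627 -0.723
outer loop
vertex -1.253 1.192 -4.219
vertex -0.708 1.54 -4.137
vertex -0.718 1.045 -4.562
endloop
endfacet
facet normal 0.926 -0.324 -0.192
outer loop
vertex -0.433 0.531 -4.28
vertex -0.201 1.131 -4.174
vertex -0.247 0.708 -3.681
endloop
endfacet
facet normal 0.527 -0.846 0.086
outer loop
vertex -0.433 0.531 -4.28
vertex -0.247 0.708 -3.681
vertex -0.792 0.36 -3.763
endloop
endfacet
facet normal -0.040 -0.940 -0.339
outer loop
vertex -0.433 0.531 -4.28
vertex -0.792 0.36 -3.763
vertex -1.084 0.569 -4.308
endloop
endfacet
facet normal 0.010 -0.477 -0.879
outer loop
vertex -0.433 0.531 -4.28
vertex -1.084 0.569 -4.308
vertex -0.718 1.045 -4.562
endloop
endfacet
facet normal 0.608 -0.096 -0.788
outer loop
vertex -0.433 0.531 -4.28
vertex -0.718 1.045 -4.562
vertex -0.201 1.131 -4.174
endloop
endfacet
facet normal 0.938 0.215 0.272
outer loop
vertex -0.247 0.708 -3.681
vertex -0.201 1.131 -4.174
vertex -0.416 1.331 -3.592
endloop
endfacet
facet normal 0.291 -0.627 0.723
outer loop
vertex -0.792 0.36 -3.763
vertex -0.247 0.708 -3.681
vertex -0.782 0.855 -3.338
endloop
endfacet
facet normal -0.626 -0.779 0.037
outer loop
vertex -1.084 0.569 -4.308
vertex -0.792 0.36 -3.763
vertex -1.299 0.769 -3.726
endloop
endfacet
facet normal -0.545 -0.028 -0.838
outer loop
vertex -0.718 1.045 -4.562
vertex -1.084 0.569 -4.308
vertex -1.253 1.192 -4.219
endloop
endfacet
facet normal 0.422 0.586 -0.692
outer loop
vertex -0.201 1.131 -4.174
vertex -0.718 1.045 -4.562
vertex -0.708 1.54 -4.137
endloop
endfacet
facet normal -0.905 -0.278 0.321
outer loop
vertex -3.279 -2.467 -2.001
vertex -3.466 -1.445 -1.642
vertex -3.906 -2.08 -3.432
endloop
endfacet
facet normal 0.171 -0.930 -0.326
outer loop
vertex -2.594 -1.675 -3.898
vertex -3.279 -2.467 -2.001
vertex -3.906 -2.08 -3.432
endloop
endfacet
facet normal -0.905 -0.279 0.321
outer loop
vertex -3.906 -2.08 -3.432
vertex -3.466 -1.445 -1.642
vertex -4.094 -1.057 -3.073
endloop
endfacet
facet normal -0.390 0.240 -0.889
outer loop
vertex -4.094 -1.057 -3.073
vertex -2.594 -1.675 -3.898
vertex -3.906 -2.08 -3.432
endloop
endfacet
facet normal 0.390 -0.241 0.889
outer loop
vertex -3.279 -2.467 -2.001
vertex -2.154 -1.04 -2.108
vertex -3.466 -1.445 -1.642
endloop
endfacet
facet normal 0.170 -0.930 -0.327
outer loop
vertex -1.966 -2.063 -2.467
vertex -3.279 -2.467 -2.001
vertex -2.594 -1.675 -3.898
endloop
endfacet
facet normal 0.390 -0.240 0.889
outer loop
vertex -1.966 -2.063 -2.467
vertex -2.154 -1.04 -2.108
vertex -3.279 -2.467 -2.001
endloop
endfacet
facet normal -0.171 0.929 0.327
outer loop
vertex -3.466 -1.445 -1.642
vertex -2.154 -1.04 -2.108
vertex -4.094 -1.057 -3.073
endloop
endfacet
facet normal -0.390 0.241 -0.889
outer loop
vertex -2.781 -0.653 -3.539
vertex -2.594 -1.675 -3.898
vertex -4.094 -1.057 -3.073
endloop
endfacet
facet normal -0.170 0.930 0.326
outer loop
vertex -4.094 -1.057 -3.073
vertex -2.154 -1.04 -2.108
vertex -2.781 -0.653 -3.539
endloop
endfacet
facet normal 0.905 0.279 -0.322
outer loop
vertex -2.781 -0.653 -3.539
vertex -1.966 -2.063 -2.467
vertex -2.594 -1.675 -3.898
endloop
endfacet
facet normal 0.905 0.279 -0.321
outer loop
vertex -2.154 -1.04 -2.108
vertex -1.966 -2.063 -2.467
vertex -2.781 -0.653 -3.539
endloop
endfacet

endsolid


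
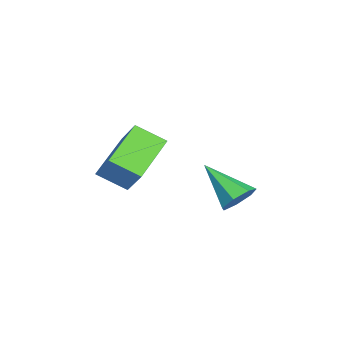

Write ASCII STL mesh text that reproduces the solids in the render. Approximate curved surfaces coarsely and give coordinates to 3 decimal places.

solid 
facet normal -0.835 0.305 0.457
outer loop
vertex 0.547 -1.791 0.313
vertex 1.343 -1.192 1.367
vertex 0.589 -0.692 -0.343
endloop
endfacet
facet normal -0.549 -0.413 -0.727
outer loop
vertex 2.277 -1.308 -1.267
vertex 0.547 -1.791 0.313
vertex 0.589 -0.692 -0.343
endloop
endfacet
facet normal -0.835 0.305 0.457
outer loop
vertex 0.589 -0.692 -0.343
vertex 1.343 -1.192 1.367
vertex 1.385 -0.093 0.711
endloop
endfacet
facet normal 0.033 0.858 -0.512
outer loop
vertex 1.385 -0.093 0.711
vertex 2.277 -1.308 -1.267
vertex 0.589 -0.692 -0.343
endloop
endfacet
facet normal -0.033 -0.858 0.512
outer loop
vertex 0.547 -1.791 0.313
vertex 3.031 -1.808 0.443
vertex 1.343 -1.192 1.367
endloop
endfacet
facet normal -0.549 -0.413 -0.727
outer loop
vertex 2.235 -2.407 -0.611
vertex 0.547 -1.791 0.313
vertex 2.277 -1.308 -1.267
endloop
endfacet
facet normal -0.033 -0.858 0.512
outer loop
vertex 2.235 -2.407 -0.611
vertex 3.031 -1.808 0.443
vertex 0.547 -1.791 0.313
endloop
endfacet
facet normal 0.549 0.413 0.727
outer loop
vertex 1.343 -1.192 1.367
vertex 3.031 -1.808 0.443
vertex 1.385 -0.093 0.711
endloop
endfacet
facet normal 0.033 0.858 -0.512
outer loop
vertex 3.073 -0.709 -0.213
vertex 2.277 -1.308 -1.267
vertex 1.385 -0.093 0.711
endloop
endfacet
facet normal 0.549 0.413 0.727
outer loop
vertex 1.385 -0.093 0.711
vertex 3.031 -1.808 0.443
vertex 3.073 -0.709 -0.213
endloop
endfacet
facet normal 0.835 -0.305 -0.457
outer loop
vertex 3.073 -0.709 -0.213
vertex 2.235 -2.407 -0.611
vertex 2.277 -1.308 -1.267
endloop
endfacet
facet normal 0.835 -0.305 -0.457
outer loop
vertex 3.031 -1.808 0.443
vertex 2.235 -2.407 -0.611
vertex 3.073 -0.709 -0.213
endloop
endfacet
facet normal 0.424 0.667 -0.612
outer loop
vertex 4.485 2.484 -0.333
vertex 3.85 2.594 -0.653
vertex 4.132 2.936 -0.085
endloop
endfacet
facet normal 0.526 -0.054 0.849
outer loop
vertex 4.485 2.484 -0.333
vertex 4.132 2.936 -0.085
vertex 3.07 1.366 0.473
endloop
endfacet
facet normal 0.424 0.668 -0.612
outer loop
vertex 4.132 2.936 -0.085
vertex 3.85 2.594 -0.653
vertex 3.566 3.13 -0.265
endloop
endfacet
facet normal -0.143 0.416 0.898
outer loop
vertex 4.132 2.936 -0.085
vertex 3.566 3.13 -0.265
vertex 3.07 1.366 0.473
endloop
endfacet
facet normal 0.424 0.668 -0.612
outer loop
vertex 3.566 3.13 -0.265
vertex 3.85 2.594 -0.653
vertex 3.214 2.921 -0.737
endloop
endfacet
facet normal -0.810 0.405 0.424
outer loop
vertex 3.566 3.13 -0.265
vertex 3.214 2.921 -0.737
vertex 3.07 1.366 0.473
endloop
endfacet
facet normal 0.424 0.667 -0.613
outer loop
vertex 3.214 2.921 -0.737
vertex 3.85 2.594 -0.653
vertex 3.34 2.466 -1.145
endloop
endfacet
facet normal -0.974 -0.077 -0.215
outer loop
vertex 3.214 2.921 -0.737
vertex 3.34 2.466 -1.145
vertex 3.07 1.366 0.473
endloop
endfacet
facet normal 0.422 0.669 -0.612
outer loop
vertex 3.34 2.466 -1.145
vertex 3.85 2.594 -0.653
vertex 3.851 2.108 -1.184
endloop
endfacet
facet normal -0.510 -0.669 -0.540
outer loop
vertex 3.34 2.466 -1.145
vertex 3.851 2.108 -1.184
vertex 3.07 1.366 0.473
endloop
endfacet
facet normal 0.424 0.668 -0.611
outer loop
vertex 3.851 2.108 -1.184
vertex 3.85 2.594 -0.653
vertex 4.36 2.116 -0.822
endloop
endfacet
facet normal 0.231 -0.924 -0.305
outer loop
vertex 3.851 2.108 -1.184
vertex 4.36 2.116 -0.822
vertex 3.07 1.366 0.473
endloop
endfacet
facet normal 0.424 0.668 -0.611
outer loop
vertex 4.36 2.116 -0.822
vertex 3.85 2.594 -0.653
vertex 4.485 2.484 -0.333
endloop
endfacet
facet normal 0.692 -0.651 0.313
outer loop
vertex 4.36 2.116 -0.822
vertex 4.485 2.484 -0.333
vertex 3.07 1.366 0.473
endloop
endfacet

endsolid


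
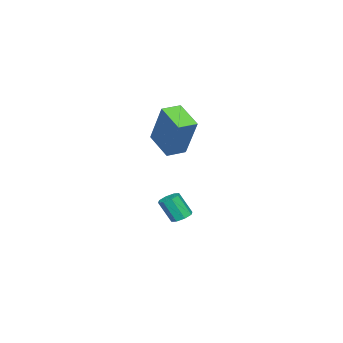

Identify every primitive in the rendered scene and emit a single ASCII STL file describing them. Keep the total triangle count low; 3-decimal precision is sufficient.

solid 
facet normal -0.087 0.471 -0.878
outer loop
vertex -3.126 -2.559 -2.147
vertex -3.453 -2.228 -1.937
vertex -2.947 -2.246 -1.997
endloop
endfacet
facet normal 0.884 -0.369 -0.286
outer loop
vertex -3.126 -2.559 -2.147
vertex -2.947 -2.246 -1.997
vertex -3.02 -3.122 -1.092
endloop
endfacet
facet normal 0.884 -0.369 -0.286
outer loop
vertex -3.02 -3.122 -1.092
vertex -2.947 -2.246 -1.997
vertex -2.841 -2.809 -0.943
endloop
endfacet
facet normal 0.088 -0.469 0.879
outer loop
vertex -3.02 -3.122 -1.092
vertex -2.841 -2.809 -0.943
vertex -3.347 -2.792 -0.883
endloop
endfacet
facet normal -0.088 0.468 -0.879
outer loop
vertex -2.947 -2.246 -1.997
vertex -3.453 -2.228 -1.937
vertex -3.064 -1.922 -1.813
endloop
endfacet
facet normal 0.950 0.305 0.067
outer loop
vertex -2.947 -2.246 -1.997
vertex -3.064 -1.922 -1.813
vertex -2.841 -2.809 -0.943
endloop
endfacet
facet normal 0.949 0.307 0.070
outer loop
vertex -2.841 -2.809 -0.943
vertex -3.064 -1.922 -1.813
vertex -2.959 -2.486 -0.758
endloop
endfacet
facet normal 0.088 -0.471 0.878
outer loop
vertex -2.841 -2.809 -0.943
vertex -2.959 -2.486 -0.758
vertex -3.347 -2.792 -0.883
endloop
endfacet
facet normal -0.089 0.469 -0.879
outer loop
vertex -3.064 -1.922 -1.813
vertex -3.453 -2.228 -1.937
vertex -3.41 -1.778 -1.701
endloop
endfacet
facet normal 0.458 0.802 0.383
outer loop
vertex -3.064 -1.922 -1.813
vertex -3.41 -1.778 -1.701
vertex -2.959 -2.486 -0.758
endloop
endfacet
facet normal 0.458 0.802 0.383
outer loop
vertex -2.959 -2.486 -0.758
vertex -3.41 -1.778 -1.701
vertex -3.304 -2.342 -0.647
endloop
endfacet
facet normal 0.087 -0.469 0.879
outer loop
vertex -2.959 -2.486 -0.758
vertex -3.304 -2.342 -0.647
vertex -3.347 -2.792 -0.883
endloop
endfacet
facet normal -0.088 0.469 -0.879
outer loop
vertex -3.41 -1.778 -1.701
vertex -3.453 -2.228 -1.937
vertex -3.78 -1.898 -1.728
endloop
endfacet
facet normal -0.303 0.827 0.473
outer loop
vertex -3.41 -1.778 -1.701
vertex -3.78 -1.898 -1.728
vertex -3.304 -2.342 -0.647
endloop
endfacet
facet normal -0.300 0.829 0.472
outer loop
vertex -3.304 -2.342 -0.647
vertex -3.78 -1.898 -1.728
vertex -3.674 -2.461 -0.673
endloop
endfacet
facet normal 0.089 -0.469 0.879
outer loop
vertex -3.304 -2.342 -0.647
vertex -3.674 -2.461 -0.673
vertex -3.347 -2.792 -0.883
endloop
endfacet
facet normal -0.088 0.469 -0.879
outer loop
vertex -3.78 -1.898 -1.728
vertex -3.453 -2.228 -1.937
vertex -3.959 -2.211 -1.877
endloop
endfacet
facet normal -0.884 0.369 0.286
outer loop
vertex -3.78 -1.898 -1.728
vertex -3.959 -2.211 -1.877
vertex -3.674 -2.461 -0.673
endloop
endfacet
facet normal -0.884 0.369 0.286
outer loop
vertex -3.674 -2.461 -0.673
vertex -3.959 -2.211 -1.877
vertex -3.853 -2.774 -0.823
endloop
endfacet
facet normal 0.087 -0.471 0.878
outer loop
vertex -3.674 -2.461 -0.673
vertex -3.853 -2.774 -0.823
vertex -3.347 -2.792 -0.883
endloop
endfacet
facet normal -0.088 0.471 -0.878
outer loop
vertex -3.959 -2.211 -1.877
vertex -3.453 -2.228 -1.937
vertex -3.841 -2.534 -2.062
endloop
endfacet
facet normal -0.949 -0.307 -0.069
outer loop
vertex -3.959 -2.211 -1.877
vertex -3.841 -2.534 -2.062
vertex -3.853 -2.774 -0.823
endloop
endfacet
facet normal -0.950 -0.304 -0.068
outer loop
vertex -3.853 -2.774 -0.823
vertex -3.841 -2.534 -2.062
vertex -3.736 -3.098 -1.007
endloop
endfacet
facet normal 0.088 -0.468 0.879
outer loop
vertex -3.853 -2.774 -0.823
vertex -3.736 -3.098 -1.007
vertex -3.347 -2.792 -0.883
endloop
endfacet
facet normal -0.087 0.469 -0.879
outer loop
vertex -3.841 -2.534 -2.062
vertex -3.453 -2.228 -1.937
vertex -3.496 -2.678 -2.173
endloop
endfacet
facet normal -0.458 -0.802 -0.383
outer loop
vertex -3.841 -2.534 -2.062
vertex -3.496 -2.678 -2.173
vertex -3.736 -3.098 -1.007
endloop
endfacet
facet normal -0.458 -0.802 -0.383
outer loop
vertex -3.736 -3.098 -1.007
vertex -3.496 -2.678 -2.173
vertex -3.39 -3.242 -1.119
endloop
endfacet
facet normal 0.089 -0.469 0.879
outer loop
vertex -3.736 -3.098 -1.007
vertex -3.39 -3.242 -1.119
vertex -3.347 -2.792 -0.883
endloop
endfacet
facet normal -0.089 0.469 -0.879
outer loop
vertex -3.496 -2.678 -2.173
vertex -3.453 -2.228 -1.937
vertex -3.126 -2.559 -2.147
endloop
endfacet
facet normal 0.300 -0.828 -0.473
outer loop
vertex -3.496 -2.678 -2.173
vertex -3.126 -2.559 -2.147
vertex -3.39 -3.242 -1.119
endloop
endfacet
facet normal 0.303 -0.828 -0.472
outer loop
vertex -3.39 -3.242 -1.119
vertex -3.126 -2.559 -2.147
vertex -3.02 -3.122 -1.092
endloop
endfacet
facet normal 0.088 -0.469 0.879
outer loop
vertex -3.39 -3.242 -1.119
vertex -3.02 -3.122 -1.092
vertex -3.347 -2.792 -0.883
endloop
endfacet
facet normal -0.825 0.564 0.028
outer loop
vertex -2.885 -2.039 4.713
vertex -2.187 -0.986 4.064
vertex -3.484 -2.82 2.802
endloop
endfacet
facet normal -0.492 -0.741 0.457
outer loop
vertex -2.733 -3.334 2.776
vertex -2.885 -2.039 4.713
vertex -3.484 -2.82 2.802
endloop
endfacet
facet normal -0.825 0.564 0.028
outer loop
vertex -3.484 -2.82 2.802
vertex -2.187 -0.986 4.064
vertex -2.786 -1.768 2.153
endloop
endfacet
facet normal -0.279 -0.363 -0.889
outer loop
vertex -2.786 -1.768 2.153
vertex -2.733 -3.334 2.776
vertex -3.484 -2.82 2.802
endloop
endfacet
facet normal 0.279 0.363 0.889
outer loop
vertex -2.885 -2.039 4.713
vertex -1.436 -1.5 4.038
vertex -2.187 -0.986 4.064
endloop
endfacet
facet normal -0.491 -0.742 0.457
outer loop
vertex -2.134 -2.552 4.687
vertex -2.885 -2.039 4.713
vertex -2.733 -3.334 2.776
endloop
endfacet
facet normal 0.279 0.363 0.889
outer loop
vertex -2.134 -2.552 4.687
vertex -1.436 -1.5 4.038
vertex -2.885 -2.039 4.713
endloop
endfacet
facet normal 0.491 0.741 -0.457
outer loop
vertex -2.187 -0.986 4.064
vertex -1.436 -1.5 4.038
vertex -2.786 -1.768 2.153
endloop
endfacet
facet normal -0.279 -0.363 -0.889
outer loop
vertex -2.035 -2.281 2.127
vertex -2.733 -3.334 2.776
vertex -2.786 -1.768 2.153
endloop
endfacet
facet normal 0.491 0.742 -0.457
outer loop
vertex -2.786 -1.768 2.153
vertex -1.436 -1.5 4.038
vertex -2.035 -2.281 2.127
endloop
endfacet
facet normal 0.825 -0.564 -0.028
outer loop
vertex -2.035 -2.281 2.127
vertex -2.134 -2.552 4.687
vertex -2.733 -3.334 2.776
endloop
endfacet
facet normal 0.825 -0.565 -0.028
outer loop
vertex -1.436 -1.5 4.038
vertex -2.134 -2.552 4.687
vertex -2.035 -2.281 2.127
endloop
endfacet

endsolid


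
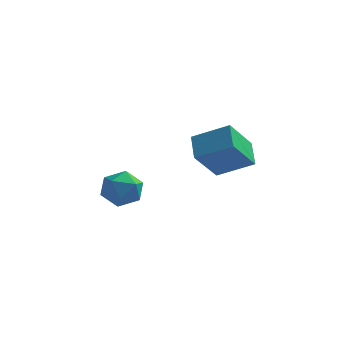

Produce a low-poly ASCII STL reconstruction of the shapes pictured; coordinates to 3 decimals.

solid 
facet normal -0.891 -0.072 -0.449
outer loop
vertex 0.054 -1.387 0.581
vertex 0.737 -0.135 -0.975
vertex 0.513 -2.542 -0.146
endloop
endfacet
facet normal -0.324 -0.593 0.737
outer loop
vertex 2.223 -2.405 0.715
vertex 0.054 -1.387 0.581
vertex 0.513 -2.542 -0.146
endloop
endfacet
facet normal -0.891 -0.071 -0.448
outer loop
vertex 0.513 -2.542 -0.146
vertex 0.737 -0.135 -0.975
vertex 1.195 -1.29 -1.702
endloop
endfacet
facet normal 0.319 -0.802 -0.505
outer loop
vertex 1.195 -1.29 -1.702
vertex 2.223 -2.405 0.715
vertex 0.513 -2.542 -0.146
endloop
endfacet
facet normal -0.319 0.802 0.505
outer loop
vertex 0.054 -1.387 0.581
vertex 2.447 0.002 -0.114
vertex 0.737 -0.135 -0.975
endloop
endfacet
facet normal -0.324 -0.593 0.738
outer loop
vertex 1.765 -1.25 1.442
vertex 0.054 -1.387 0.581
vertex 2.223 -2.405 0.715
endloop
endfacet
facet normal -0.319 0.802 0.506
outer loop
vertex 1.765 -1.25 1.442
vertex 2.447 0.002 -0.114
vertex 0.054 -1.387 0.581
endloop
endfacet
facet normal 0.324 0.593 -0.737
outer loop
vertex 0.737 -0.135 -0.975
vertex 2.447 0.002 -0.114
vertex 1.195 -1.29 -1.702
endloop
endfacet
facet normal 0.319 -0.802 -0.505
outer loop
vertex 2.906 -1.153 -0.841
vertex 2.223 -2.405 0.715
vertex 1.195 -1.29 -1.702
endloop
endfacet
facet normal 0.324 0.593 -0.737
outer loop
vertex 1.195 -1.29 -1.702
vertex 2.447 0.002 -0.114
vertex 2.906 -1.153 -0.841
endloop
endfacet
facet normal 0.891 0.071 0.448
outer loop
vertex 2.906 -1.153 -0.841
vertex 1.765 -1.25 1.442
vertex 2.223 -2.405 0.715
endloop
endfacet
facet normal 0.891 0.072 0.448
outer loop
vertex 2.447 0.002 -0.114
vertex 1.765 -1.25 1.442
vertex 2.906 -1.153 -0.841
endloop
endfacet
facet normal 0.259 0.801 0.540
outer loop
vertex -3.938 1.267 -3.71
vertex -3.598 0.594 -2.874
vertex -2.874 0.902 -3.679
endloop
endfacet
facet normal 0.325 0.933 -0.158
outer loop
vertex -3.938 1.267 -3.71
vertex -2.874 0.902 -3.679
vertex -3.431 0.93 -4.656
endloop
endfacet
facet normal -0.313 0.829 -0.463
outer loop
vertex -3.938 1.267 -3.71
vertex -3.431 0.93 -4.656
vertex -4.499 0.639 -4.456
endloop
endfacet
facet normal -0.772 0.634 0.047
outer loop
vertex -3.938 1.267 -3.71
vertex -4.499 0.639 -4.456
vertex -4.602 0.432 -3.355
endloop
endfacet
facet normal -0.419 0.617 0.667
outer loop
vertex -3.938 1.267 -3.71
vertex -4.602 0.432 -3.355
vertex -3.598 0.594 -2.874
endloop
endfacet
facet normal 0.779 0.454 -0.431
outer loop
vertex -3.431 0.93 -4.656
vertex -2.874 0.902 -3.679
vertex -2.778 0.048 -4.405
endloop
endfacet
facet normal 0.673 0.242 0.698
outer loop
vertex -2.874 0.902 -3.679
vertex -3.598 0.594 -2.874
vertex -2.881 -0.159 -3.304
endloop
endfacet
facet normal -0.424 -0.057 0.904
outer loop
vertex -3.598 0.594 -2.874
vertex -4.602 0.432 -3.355
vertex -3.949 -0.45 -3.104
endloop
endfacet
facet normal -0.995 -0.028 -0.098
outer loop
vertex -4.602 0.432 -3.355
vertex -4.499 0.639 -4.456
vertex -4.506 -0.422 -4.081
endloop
endfacet
facet normal -0.252 0.288 -0.924
outer loop
vertex -4.499 0.639 -4.456
vertex -3.431 0.93 -4.656
vertex -3.782 -0.114 -4.886
endloop
endfacet
facet normal 0.772 -0.634 -0.047
outer loop
vertex -3.442 -0.787 -4.05
vertex -2.778 0.048 -4.405
vertex -2.881 -0.159 -3.304
endloop
endfacet
facet normal 0.313 -0.829 0.463
outer loop
vertex -3.442 -0.787 -4.05
vertex -2.881 -0.159 -3.304
vertex -3.949 -0.45 -3.104
endloop
endfacet
facet normal -0.325 -0.933 0.158
outer loop
vertex -3.442 -0.787 -4.05
vertex -3.949 -0.45 -3.104
vertex -4.506 -0.422 -4.081
endloop
endfacet
facet normal -0.259 -0.801 -0.540
outer loop
vertex -3.442 -0.787 -4.05
vertex -4.506 -0.422 -4.081
vertex -3.782 -0.114 -4.886
endloop
endfacet
facet normal 0.419 -0.617 -0.667
outer loop
vertex -3.442 -0.787 -4.05
vertex -3.782 -0.114 -4.886
vertex -2.778 0.048 -4.405
endloop
endfacet
facet normal 0.995 0.028 0.098
outer loop
vertex -2.881 -0.159 -3.304
vertex -2.778 0.048 -4.405
vertex -2.874 0.902 -3.679
endloop
endfacet
facet normal 0.252 -0.288 0.924
outer loop
vertex -3.949 -0.45 -3.104
vertex -2.881 -0.159 -3.304
vertex -3.598 0.594 -2.874
endloop
endfacet
facet normal -0.779 -0.454 0.431
outer loop
vertex -4.506 -0.422 -4.081
vertex -3.949 -0.45 -3.104
vertex -4.602 0.432 -3.355
endloop
endfacet
facet normal -0.673 -0.242 -0.698
outer loop
vertex -3.782 -0.114 -4.886
vertex -4.506 -0.422 -4.081
vertex -4.499 0.639 -4.456
endloop
endfacet
facet normal 0.424 0.057 -0.904
outer loop
vertex -2.778 0.048 -4.405
vertex -3.782 -0.114 -4.886
vertex -3.431 0.93 -4.656
endloop
endfacet

endsolid


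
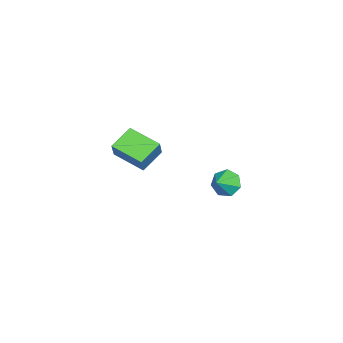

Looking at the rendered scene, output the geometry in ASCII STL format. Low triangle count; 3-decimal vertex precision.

solid 
facet normal -0.835 0.243 -0.494
outer loop
vertex 3.646 2.906 0.264
vertex 3.204 2.513 0.818
vertex 3.433 3.291 0.813
endloop
endfacet
facet normal 0.859 0.511 -0.025
outer loop
vertex 3.646 2.906 0.264
vertex 3.433 3.291 0.813
vertex 4.056 2.267 1.322
endloop
endfacet
facet normal -0.834 0.242 -0.495
outer loop
vertex 3.433 3.291 0.813
vertex 3.204 2.513 0.818
vertex 3.047 3.09 1.365
endloop
endfacet
facet normal 0.525 0.613 0.590
outer loop
vertex 3.433 3.291 0.813
vertex 3.047 3.09 1.365
vertex 4.056 2.267 1.322
endloop
endfacet
facet normal -0.835 0.241 -0.494
outer loop
vertex 3.047 3.09 1.365
vertex 3.204 2.513 0.818
vertex 2.78 2.455 1.506
endloop
endfacet
facet normal 0.163 0.148 0.976
outer loop
vertex 3.047 3.09 1.365
vertex 2.78 2.455 1.506
vertex 4.056 2.267 1.322
endloop
endfacet
facet normal -0.835 0.243 -0.494
outer loop
vertex 2.78 2.455 1.506
vertex 3.204 2.513 0.818
vertex 2.832 1.864 1.128
endloop
endfacet
facet normal 0.043 -0.536 0.843
outer loop
vertex 2.78 2.455 1.506
vertex 2.832 1.864 1.128
vertex 4.056 2.267 1.322
endloop
endfacet
facet normal -0.835 0.243 -0.494
outer loop
vertex 2.832 1.864 1.128
vertex 3.204 2.513 0.818
vertex 3.164 1.762 0.517
endloop
endfacet
facet normal 0.257 -0.921 0.293
outer loop
vertex 2.832 1.864 1.128
vertex 3.164 1.762 0.517
vertex 4.056 2.267 1.322
endloop
endfacet
facet normal -0.835 0.242 -0.494
outer loop
vertex 3.164 1.762 0.517
vertex 3.204 2.513 0.818
vertex 3.526 2.226 0.133
endloop
endfacet
facet normal 0.644 -0.719 -0.262
outer loop
vertex 3.164 1.762 0.517
vertex 3.526 2.226 0.133
vertex 4.056 2.267 1.322
endloop
endfacet
facet normal -0.835 0.243 -0.494
outer loop
vertex 3.526 2.226 0.133
vertex 3.204 2.513 0.818
vertex 3.646 2.906 0.264
endloop
endfacet
facet normal 0.911 -0.083 -0.403
outer loop
vertex 3.526 2.226 0.133
vertex 3.646 2.906 0.264
vertex 4.056 2.267 1.322
endloop
endfacet
facet normal -0.571 -0.109 -0.813
outer loop
vertex -2.295 -4.961 -1.735
vertex -3.492 -4.359 -0.975
vertex -1.788 -3.207 -2.327
endloop
endfacet
facet normal 0.777 -0.391 -0.493
outer loop
vertex -1.028 -3.061 -1.245
vertex -2.295 -4.961 -1.735
vertex -1.788 -3.207 -2.327
endloop
endfacet
facet normal -0.571 -0.109 -0.813
outer loop
vertex -1.788 -3.207 -2.327
vertex -3.492 -4.359 -0.975
vertex -2.985 -2.604 -1.567
endloop
endfacet
facet normal 0.264 0.914 -0.309
outer loop
vertex -2.985 -2.604 -1.567
vertex -1.028 -3.061 -1.245
vertex -1.788 -3.207 -2.327
endloop
endfacet
facet normal -0.264 -0.914 0.309
outer loop
vertex -2.295 -4.961 -1.735
vertex -2.732 -4.213 0.107
vertex -3.492 -4.359 -0.975
endloop
endfacet
facet normal 0.777 -0.391 -0.493
outer loop
vertex -1.535 -4.816 -0.653
vertex -2.295 -4.961 -1.735
vertex -1.028 -3.061 -1.245
endloop
endfacet
facet normal -0.265 -0.914 0.308
outer loop
vertex -1.535 -4.816 -0.653
vertex -2.732 -4.213 0.107
vertex -2.295 -4.961 -1.735
endloop
endfacet
facet normal -0.777 0.391 0.493
outer loop
vertex -3.492 -4.359 -0.975
vertex -2.732 -4.213 0.107
vertex -2.985 -2.604 -1.567
endloop
endfacet
facet normal 0.264 0.914 -0.308
outer loop
vertex -2.225 -2.459 -0.485
vertex -1.028 -3.061 -1.245
vertex -2.985 -2.604 -1.567
endloop
endfacet
facet normal -0.777 0.391 0.493
outer loop
vertex -2.985 -2.604 -1.567
vertex -2.732 -4.213 0.107
vertex -2.225 -2.459 -0.485
endloop
endfacet
facet normal 0.571 0.109 0.813
outer loop
vertex -2.225 -2.459 -0.485
vertex -1.535 -4.816 -0.653
vertex -1.028 -3.061 -1.245
endloop
endfacet
facet normal 0.571 0.109 0.813
outer loop
vertex -2.732 -4.213 0.107
vertex -1.535 -4.816 -0.653
vertex -2.225 -2.459 -0.485
endloop
endfacet

endsolid


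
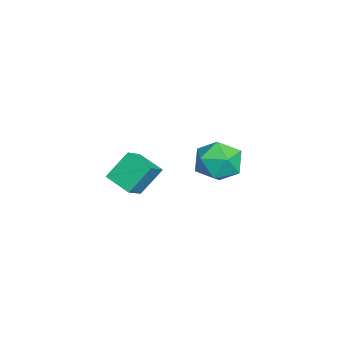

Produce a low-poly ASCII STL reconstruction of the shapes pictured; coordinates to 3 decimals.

solid 
facet normal -0.631 -0.294 0.718
outer loop
vertex -4.834 0.736 -1.002
vertex -4.402 -0.189 -1.002
vertex -4.043 0.542 -0.387
endloop
endfacet
facet normal -0.497 0.405 0.767
outer loop
vertex -4.834 0.736 -1.002
vertex -4.043 0.542 -0.387
vertex -4.094 1.429 -0.888
endloop
endfacet
facet normal -0.688 0.710 0.151
outer loop
vertex -4.834 0.736 -1.002
vertex -4.094 1.429 -0.888
vertex -4.484 1.247 -1.812
endloop
endfacet
facet normal -0.939 0.198 -0.281
outer loop
vertex -4.834 0.736 -1.002
vertex -4.484 1.247 -1.812
vertex -4.674 0.247 -1.883
endloop
endfacet
facet normal -0.904 -0.422 0.070
outer loop
vertex -4.834 0.736 -1.002
vertex -4.674 0.247 -1.883
vertex -4.402 -0.189 -1.002
endloop
endfacet
facet normal 0.206 0.490 0.847
outer loop
vertex -4.094 1.429 -0.888
vertex -4.043 0.542 -0.387
vertex -3.206 0.933 -0.817
endloop
endfacet
facet normal -0.009 -0.641 0.767
outer loop
vertex -4.043 0.542 -0.387
vertex -4.402 -0.189 -1.002
vertex -3.396 -0.067 -0.888
endloop
endfacet
facet normal -0.451 -0.847 -0.280
outer loop
vertex -4.402 -0.189 -1.002
vertex -4.674 0.247 -1.883
vertex -3.786 -0.249 -1.812
endloop
endfacet
facet normal -0.508 0.157 -0.847
outer loop
vertex -4.674 0.247 -1.883
vertex -4.484 1.247 -1.812
vertex -3.837 0.638 -2.313
endloop
endfacet
facet normal -0.102 0.983 -0.151
outer loop
vertex -4.484 1.247 -1.812
vertex -4.094 1.429 -0.888
vertex -3.478 1.369 -1.698
endloop
endfacet
facet normal 0.939 -0.198 0.281
outer loop
vertex -3.046 0.444 -1.698
vertex -3.206 0.933 -0.817
vertex -3.396 -0.067 -0.888
endloop
endfacet
facet normal 0.688 -0.710 -0.151
outer loop
vertex -3.046 0.444 -1.698
vertex -3.396 -0.067 -0.888
vertex -3.786 -0.249 -1.812
endloop
endfacet
facet normal 0.497 -0.405 -0.767
outer loop
vertex -3.046 0.444 -1.698
vertex -3.786 -0.249 -1.812
vertex -3.837 0.638 -2.313
endloop
endfacet
facet normal 0.631 0.294 -0.718
outer loop
vertex -3.046 0.444 -1.698
vertex -3.837 0.638 -2.313
vertex -3.478 1.369 -1.698
endloop
endfacet
facet normal 0.904 0.422 -0.070
outer loop
vertex -3.046 0.444 -1.698
vertex -3.478 1.369 -1.698
vertex -3.206 0.933 -0.817
endloop
endfacet
facet normal 0.508 -0.157 0.847
outer loop
vertex -3.396 -0.067 -0.888
vertex -3.206 0.933 -0.817
vertex -4.043 0.542 -0.387
endloop
endfacet
facet normal 0.102 -0.983 0.151
outer loop
vertex -3.786 -0.249 -1.812
vertex -3.396 -0.067 -0.888
vertex -4.402 -0.189 -1.002
endloop
endfacet
facet normal -0.206 -0.490 -0.847
outer loop
vertex -3.837 0.638 -2.313
vertex -3.786 -0.249 -1.812
vertex -4.674 0.247 -1.883
endloop
endfacet
facet normal 0.009 0.641 -0.767
outer loop
vertex -3.478 1.369 -1.698
vertex -3.837 0.638 -2.313
vertex -4.484 1.247 -1.812
endloop
endfacet
facet normal 0.451 0.847 0.280
outer loop
vertex -3.206 0.933 -0.817
vertex -3.478 1.369 -1.698
vertex -4.094 1.429 -0.888
endloop
endfacet
facet normal -0.570 -0.749 0.339
outer loop
vertex 0.468 -3.184 0.622
vertex 0.074 -2.445 1.591
vertex -0.356 -2.83 0.019
endloop
endfacet
facet normal 0.306 -0.577 -0.757
outer loop
vertex 0.266 -2.015 -0.351
vertex 0.468 -3.184 0.622
vertex -0.356 -2.83 0.019
endloop
endfacet
facet normal -0.570 -0.749 0.339
outer loop
vertex -0.356 -2.83 0.019
vertex 0.074 -2.445 1.591
vertex -0.749 -2.092 0.988
endloop
endfacet
facet normal -0.762 0.328 -0.559
outer loop
vertex -0.749 -2.092 0.988
vertex 0.266 -2.015 -0.351
vertex -0.356 -2.83 0.019
endloop
endfacet
facet normal 0.762 -0.327 0.559
outer loop
vertex 0.468 -3.184 0.622
vertex 0.696 -1.63 1.221
vertex 0.074 -2.445 1.591
endloop
endfacet
facet normal 0.307 -0.577 -0.757
outer loop
vertex 1.089 -2.368 0.252
vertex 0.468 -3.184 0.622
vertex 0.266 -2.015 -0.351
endloop
endfacet
facet normal 0.762 -0.327 0.558
outer loop
vertex 1.089 -2.368 0.252
vertex 0.696 -1.63 1.221
vertex 0.468 -3.184 0.622
endloop
endfacet
facet normal -0.307 0.578 0.757
outer loop
vertex 0.074 -2.445 1.591
vertex 0.696 -1.63 1.221
vertex -0.749 -2.092 0.988
endloop
endfacet
facet normal -0.762 0.327 -0.559
outer loop
vertex -0.128 -1.276 0.618
vertex 0.266 -2.015 -0.351
vertex -0.749 -2.092 0.988
endloop
endfacet
facet normal -0.306 0.577 0.757
outer loop
vertex -0.749 -2.092 0.988
vertex 0.696 -1.63 1.221
vertex -0.128 -1.276 0.618
endloop
endfacet
facet normal 0.570 0.749 -0.339
outer loop
vertex -0.128 -1.276 0.618
vertex 1.089 -2.368 0.252
vertex 0.266 -2.015 -0.351
endloop
endfacet
facet normal 0.570 0.749 -0.339
outer loop
vertex 0.696 -1.63 1.221
vertex 1.089 -2.368 0.252
vertex -0.128 -1.276 0.618
endloop
endfacet

endsolid


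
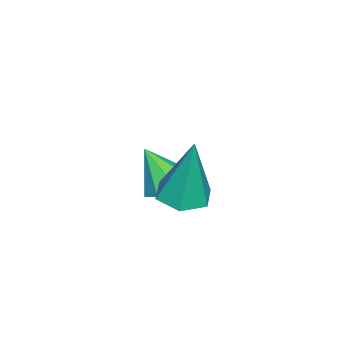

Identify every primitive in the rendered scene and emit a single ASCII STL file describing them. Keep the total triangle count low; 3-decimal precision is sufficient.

solid 
facet normal 0.038 0.512 -0.858
outer loop
vertex 0.971 -1.868 -4.083
vertex 0.341 -1.841 -4.095
vertex 0.799 -1.478 -3.858
endloop
endfacet
facet normal 0.812 0.022 0.583
outer loop
vertex 0.971 -1.868 -4.083
vertex 0.799 -1.478 -3.858
vertex 0.299 -2.419 -3.125
endloop
endfacet
facet normal 0.039 0.511 -0.859
outer loop
vertex 0.799 -1.478 -3.858
vertex 0.341 -1.841 -4.095
vertex 0.359 -1.3 -3.772
endloop
endfacet
facet normal 0.345 0.456 0.821
outer loop
vertex 0.799 -1.478 -3.858
vertex 0.359 -1.3 -3.772
vertex 0.299 -2.419 -3.125
endloop
endfacet
facet normal 0.037 0.511 -0.859
outer loop
vertex 0.359 -1.3 -3.772
vertex 0.341 -1.841 -4.095
vertex -0.091 -1.439 -3.874
endloop
endfacet
facet normal -0.333 0.485 0.808
outer loop
vertex 0.359 -1.3 -3.772
vertex -0.091 -1.439 -3.874
vertex 0.299 -2.419 -3.125
endloop
endfacet
facet normal 0.038 0.512 -0.858
outer loop
vertex -0.091 -1.439 -3.874
vertex 0.341 -1.841 -4.095
vertex -0.288 -1.813 -4.106
endloop
endfacet
facet normal -0.828 0.093 0.553
outer loop
vertex -0.091 -1.439 -3.874
vertex -0.288 -1.813 -4.106
vertex 0.299 -2.419 -3.125
endloop
endfacet
facet normal 0.038 0.512 -0.858
outer loop
vertex -0.288 -1.813 -4.106
vertex 0.341 -1.841 -4.095
vertex -0.116 -2.203 -4.331
endloop
endfacet
facet normal -0.847 -0.491 0.204
outer loop
vertex -0.288 -1.813 -4.106
vertex -0.116 -2.203 -4.331
vertex 0.299 -2.419 -3.125
endloop
endfacet
facet normal 0.037 0.512 -0.858
outer loop
vertex -0.116 -2.203 -4.331
vertex 0.341 -1.841 -4.095
vertex 0.324 -2.381 -4.418
endloop
endfacet
facet normal -0.381 -0.924 -0.035
outer loop
vertex -0.116 -2.203 -4.331
vertex 0.324 -2.381 -4.418
vertex 0.299 -2.419 -3.125
endloop
endfacet
facet normal 0.038 0.512 -0.858
outer loop
vertex 0.324 -2.381 -4.418
vertex 0.341 -1.841 -4.095
vertex 0.774 -2.242 -4.315
endloop
endfacet
facet normal 0.300 -0.954 -0.022
outer loop
vertex 0.324 -2.381 -4.418
vertex 0.774 -2.242 -4.315
vertex 0.299 -2.419 -3.125
endloop
endfacet
facet normal 0.038 0.512 -0.858
outer loop
vertex 0.774 -2.242 -4.315
vertex 0.341 -1.841 -4.095
vertex 0.971 -1.868 -4.083
endloop
endfacet
facet normal 0.793 -0.562 0.233
outer loop
vertex 0.774 -2.242 -4.315
vertex 0.971 -1.868 -4.083
vertex 0.299 -2.419 -3.125
endloop
endfacet
facet normal -0.077 -0.165 -0.983
outer loop
vertex 3.105 -0.604 -2.709
vertex 2.525 -0.74 -2.641
vertex 2.69 -0.173 -2.749
endloop
endfacet
facet normal 0.709 0.694 0.127
outer loop
vertex 3.105 -0.604 -2.709
vertex 2.69 -0.173 -2.749
vertex 2.655 -0.46 -0.979
endloop
endfacet
facet normal -0.076 -0.165 -0.983
outer loop
vertex 2.69 -0.173 -2.749
vertex 2.525 -0.74 -2.641
vertex 2.109 -0.309 -2.681
endloop
endfacet
facet normal -0.208 0.966 0.153
outer loop
vertex 2.69 -0.173 -2.749
vertex 2.109 -0.309 -2.681
vertex 2.655 -0.46 -0.979
endloop
endfacet
facet normal -0.077 -0.165 -0.983
outer loop
vertex 2.109 -0.309 -2.681
vertex 2.525 -0.74 -2.641
vertex 1.945 -0.876 -2.573
endloop
endfacet
facet normal -0.894 0.319 0.315
outer loop
vertex 2.109 -0.309 -2.681
vertex 1.945 -0.876 -2.573
vertex 2.655 -0.46 -0.979
endloop
endfacet
facet normal -0.077 -0.165 -0.983
outer loop
vertex 1.945 -0.876 -2.573
vertex 2.525 -0.74 -2.641
vertex 2.36 -1.306 -2.533
endloop
endfacet
facet normal -0.663 -0.598 0.451
outer loop
vertex 1.945 -0.876 -2.573
vertex 2.36 -1.306 -2.533
vertex 2.655 -0.46 -0.979
endloop
endfacet
facet normal -0.077 -0.165 -0.983
outer loop
vertex 2.36 -1.306 -2.533
vertex 2.525 -0.74 -2.641
vertex 2.941 -1.171 -2.601
endloop
endfacet
facet normal 0.252 -0.869 0.425
outer loop
vertex 2.36 -1.306 -2.533
vertex 2.941 -1.171 -2.601
vertex 2.655 -0.46 -0.979
endloop
endfacet
facet normal -0.077 -0.165 -0.983
outer loop
vertex 2.941 -1.171 -2.601
vertex 2.525 -0.74 -2.641
vertex 3.105 -0.604 -2.709
endloop
endfacet
facet normal 0.939 -0.222 0.263
outer loop
vertex 2.941 -1.171 -2.601
vertex 3.105 -0.604 -2.709
vertex 2.655 -0.46 -0.979
endloop
endfacet

endsolid


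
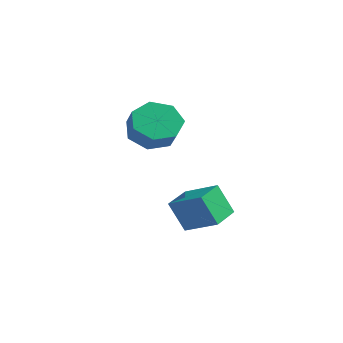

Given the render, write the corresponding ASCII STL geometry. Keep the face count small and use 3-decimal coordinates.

solid 
facet normal -0.900 -0.175 -0.400
outer loop
vertex 0.338 1.581 -2.742
vertex 0.028 2.758 -2.559
vertex 0.83 1.905 -3.99
endloop
endfacet
facet normal 0.252 -0.956 -0.149
outer loop
vertex 2.152 2.162 -3.401
vertex 0.338 1.581 -2.742
vertex 0.83 1.905 -3.99
endloop
endfacet
facet normal -0.900 -0.175 -0.400
outer loop
vertex 0.83 1.905 -3.99
vertex 0.028 2.758 -2.559
vertex 0.52 3.081 -3.807
endloop
endfacet
facet normal 0.357 0.235 -0.904
outer loop
vertex 0.52 3.081 -3.807
vertex 2.152 2.162 -3.401
vertex 0.83 1.905 -3.99
endloop
endfacet
facet normal -0.357 -0.235 0.904
outer loop
vertex 0.338 1.581 -2.742
vertex 1.35 3.015 -1.97
vertex 0.028 2.758 -2.559
endloop
endfacet
facet normal 0.253 -0.956 -0.148
outer loop
vertex 1.66 1.839 -2.153
vertex 0.338 1.581 -2.742
vertex 2.152 2.162 -3.401
endloop
endfacet
facet normal -0.357 -0.235 0.904
outer loop
vertex 1.66 1.839 -2.153
vertex 1.35 3.015 -1.97
vertex 0.338 1.581 -2.742
endloop
endfacet
facet normal -0.252 0.956 0.148
outer loop
vertex 0.028 2.758 -2.559
vertex 1.35 3.015 -1.97
vertex 0.52 3.081 -3.807
endloop
endfacet
facet normal 0.357 0.235 -0.904
outer loop
vertex 1.842 3.339 -3.218
vertex 2.152 2.162 -3.401
vertex 0.52 3.081 -3.807
endloop
endfacet
facet normal -0.253 0.956 0.149
outer loop
vertex 0.52 3.081 -3.807
vertex 1.35 3.015 -1.97
vertex 1.842 3.339 -3.218
endloop
endfacet
facet normal 0.900 0.175 0.400
outer loop
vertex 1.842 3.339 -3.218
vertex 1.66 1.839 -2.153
vertex 2.152 2.162 -3.401
endloop
endfacet
facet normal 0.900 0.175 0.400
outer loop
vertex 1.35 3.015 -1.97
vertex 1.66 1.839 -2.153
vertex 1.842 3.339 -3.218
endloop
endfacet
facet normal -0.637 0.363 -0.679
outer loop
vertex -0.393 1.304 -0.239
vertex -0.768 1.897 0.43
vertex -0.029 2.06 -0.176
endloop
endfacet
facet normal 0.638 -0.246 -0.730
outer loop
vertex -0.393 1.304 -0.239
vertex -0.029 2.06 -0.176
vertex 0.263 0.93 0.46
endloop
endfacet
facet normal 0.638 -0.246 -0.730
outer loop
vertex 0.263 0.93 0.46
vertex -0.029 2.06 -0.176
vertex 0.627 1.686 0.523
endloop
endfacet
facet normal 0.638 -0.364 0.679
outer loop
vertex 0.263 0.93 0.46
vertex 0.627 1.686 0.523
vertex -0.112 1.523 1.13
endloop
endfacet
facet normal -0.637 0.362 -0.680
outer loop
vertex -0.029 2.06 -0.176
vertex -0.768 1.897 0.43
vertex -0.222 2.694 0.343
endloop
endfacet
facet normal 0.736 0.549 -0.397
outer loop
vertex -0.029 2.06 -0.176
vertex -0.222 2.694 0.343
vertex 0.627 1.686 0.523
endloop
endfacet
facet normal 0.736 0.549 -0.397
outer loop
vertex 0.627 1.686 0.523
vertex -0.222 2.694 0.343
vertex 0.435 2.319 1.043
endloop
endfacet
facet normal 0.638 -0.364 0.679
outer loop
vertex 0.627 1.686 0.523
vertex 0.435 2.319 1.043
vertex -0.112 1.523 1.13
endloop
endfacet
facet normal -0.638 0.363 -0.679
outer loop
vertex -0.222 2.694 0.343
vertex -0.768 1.897 0.43
vertex -0.826 2.727 0.929
endloop
endfacet
facet normal 0.280 0.931 0.236
outer loop
vertex -0.222 2.694 0.343
vertex -0.826 2.727 0.929
vertex 0.435 2.319 1.043
endloop
endfacet
facet normal 0.280 0.931 0.235
outer loop
vertex 0.435 2.319 1.043
vertex -0.826 2.727 0.929
vertex -0.169 2.353 1.628
endloop
endfacet
facet normal 0.637 -0.364 0.679
outer loop
vertex 0.435 2.319 1.043
vertex -0.169 2.353 1.628
vertex -0.112 1.523 1.13
endloop
endfacet
facet normal -0.637 0.364 -0.679
outer loop
vertex -0.826 2.727 0.929
vertex -0.768 1.897 0.43
vertex -1.387 2.136 1.139
endloop
endfacet
facet normal -0.386 0.612 0.690
outer loop
vertex -0.826 2.727 0.929
vertex -1.387 2.136 1.139
vertex -0.169 2.353 1.628
endloop
endfacet
facet normal -0.386 0.611 0.691
outer loop
vertex -0.169 2.353 1.628
vertex -1.387 2.136 1.139
vertex -0.73 1.761 1.838
endloop
endfacet
facet normal 0.638 -0.364 0.679
outer loop
vertex -0.169 2.353 1.628
vertex -0.73 1.761 1.838
vertex -0.112 1.523 1.13
endloop
endfacet
facet normal -0.637 0.364 -0.679
outer loop
vertex -1.387 2.136 1.139
vertex -0.768 1.897 0.43
vertex -1.482 1.365 0.815
endloop
endfacet
facet normal -0.762 -0.169 0.625
outer loop
vertex -1.387 2.136 1.139
vertex -1.482 1.365 0.815
vertex -0.73 1.761 1.838
endloop
endfacet
facet normal -0.762 -0.168 0.625
outer loop
vertex -0.73 1.761 1.838
vertex -1.482 1.365 0.815
vertex -0.825 0.99 1.515
endloop
endfacet
facet normal 0.638 -0.363 0.679
outer loop
vertex -0.73 1.761 1.838
vertex -0.825 0.99 1.515
vertex -0.112 1.523 1.13
endloop
endfacet
facet normal -0.637 0.364 -0.680
outer loop
vertex -1.482 1.365 0.815
vertex -0.768 1.897 0.43
vertex -1.04 0.994 0.202
endloop
endfacet
facet normal -0.564 -0.821 0.090
outer loop
vertex -1.482 1.365 0.815
vertex -1.04 0.994 0.202
vertex -0.825 0.99 1.515
endloop
endfacet
facet normal -0.563 -0.822 0.090
outer loop
vertex -0.825 0.99 1.515
vertex -1.04 0.994 0.202
vertex -0.383 0.62 0.901
endloop
endfacet
facet normal 0.638 -0.364 0.679
outer loop
vertex -0.825 0.99 1.515
vertex -0.383 0.62 0.901
vertex -0.112 1.523 1.13
endloop
endfacet
facet normal -0.637 0.364 -0.679
outer loop
vertex -1.04 0.994 0.202
vertex -0.768 1.897 0.43
vertex -0.393 1.304 -0.239
endloop
endfacet
facet normal 0.060 -0.856 -0.514
outer loop
vertex -1.04 0.994 0.202
vertex -0.393 1.304 -0.239
vertex -0.383 0.62 0.901
endloop
endfacet
facet normal 0.060 -0.856 -0.514
outer loop
vertex -0.383 0.62 0.901
vertex -0.393 1.304 -0.239
vertex 0.263 0.93 0.46
endloop
endfacet
facet normal 0.638 -0.364 0.679
outer loop
vertex -0.383 0.62 0.901
vertex 0.263 0.93 0.46
vertex -0.112 1.523 1.13
endloop
endfacet

endsolid
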